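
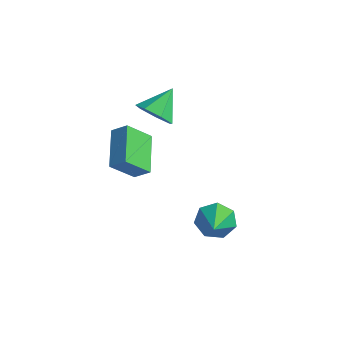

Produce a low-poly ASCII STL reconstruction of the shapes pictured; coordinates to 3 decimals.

solid 
facet normal -0.319 0.795 -0.516
outer loop
vertex 2.157 -1.133 -5.183
vertex 1.58 -0.83 -4.36
vertex 2.573 -0.581 -4.59
endloop
endfacet
facet normal 0.873 -0.446 -0.197
outer loop
vertex 2.157 -1.133 -5.183
vertex 2.573 -0.581 -4.59
vertex 2.06 -2.03 -3.58
endloop
endfacet
facet normal -0.319 0.795 -0.516
outer loop
vertex 2.573 -0.581 -4.59
vertex 1.58 -0.83 -4.36
vertex 2.242 -0.216 -3.824
endloop
endfacet
facet normal 0.911 -0.036 0.411
outer loop
vertex 2.573 -0.581 -4.59
vertex 2.242 -0.216 -3.824
vertex 2.06 -2.03 -3.58
endloop
endfacet
facet normal -0.319 0.795 -0.517
outer loop
vertex 2.242 -0.216 -3.824
vertex 1.58 -0.83 -4.36
vertex 1.412 -0.313 -3.461
endloop
endfacet
facet normal 0.391 0.084 0.917
outer loop
vertex 2.242 -0.216 -3.824
vertex 1.412 -0.313 -3.461
vertex 2.06 -2.03 -3.58
endloop
endfacet
facet normal -0.318 0.795 -0.517
outer loop
vertex 1.412 -0.313 -3.461
vertex 1.58 -0.83 -4.36
vertex 0.708 -0.799 -3.775
endloop
endfacet
facet normal -0.296 -0.177 0.939
outer loop
vertex 1.412 -0.313 -3.461
vertex 0.708 -0.799 -3.775
vertex 2.06 -2.03 -3.58
endloop
endfacet
facet normal -0.318 0.795 -0.516
outer loop
vertex 0.708 -0.799 -3.775
vertex 1.58 -0.83 -4.36
vertex 0.66 -1.308 -4.53
endloop
endfacet
facet normal -0.633 -0.623 0.460
outer loop
vertex 0.708 -0.799 -3.775
vertex 0.66 -1.308 -4.53
vertex 2.06 -2.03 -3.58
endloop
endfacet
facet normal -0.318 0.795 -0.517
outer loop
vertex 0.66 -1.308 -4.53
vertex 1.58 -0.83 -4.36
vertex 1.305 -1.457 -5.156
endloop
endfacet
facet normal -0.366 -0.917 -0.158
outer loop
vertex 0.66 -1.308 -4.53
vertex 1.305 -1.457 -5.156
vertex 2.06 -2.03 -3.58
endloop
endfacet
facet normal -0.319 0.795 -0.516
outer loop
vertex 1.305 -1.457 -5.156
vertex 1.58 -0.83 -4.36
vertex 2.157 -1.133 -5.183
endloop
endfacet
facet normal 0.305 -0.839 -0.451
outer loop
vertex 1.305 -1.457 -5.156
vertex 2.157 -1.133 -5.183
vertex 2.06 -2.03 -3.58
endloop
endfacet
facet normal -0.490 -0.485 0.725
outer loop
vertex -1.495 -4.027 2.153
vertex -2.385 -2.186 2.783
vertex -2.253 -4.183 1.536
endloop
endfacet
facet normal 0.416 -0.860 -0.294
outer loop
vertex -1.415 -3.354 0.297
vertex -1.495 -4.027 2.153
vertex -2.253 -4.183 1.536
endloop
endfacet
facet normal -0.489 -0.485 0.725
outer loop
vertex -2.253 -4.183 1.536
vertex -2.385 -2.186 2.783
vertex -3.144 -2.342 2.166
endloop
endfacet
facet normal -0.766 -0.157 -0.623
outer loop
vertex -3.144 -2.342 2.166
vertex -1.415 -3.354 0.297
vertex -2.253 -4.183 1.536
endloop
endfacet
facet normal 0.766 0.157 0.623
outer loop
vertex -1.495 -4.027 2.153
vertex -1.547 -1.357 1.544
vertex -2.385 -2.186 2.783
endloop
endfacet
facet normal 0.416 -0.861 -0.294
outer loop
vertex -0.656 -3.198 0.914
vertex -1.495 -4.027 2.153
vertex -1.415 -3.354 0.297
endloop
endfacet
facet normal 0.766 0.157 0.624
outer loop
vertex -0.656 -3.198 0.914
vertex -1.547 -1.357 1.544
vertex -1.495 -4.027 2.153
endloop
endfacet
facet normal -0.416 0.860 0.294
outer loop
vertex -2.385 -2.186 2.783
vertex -1.547 -1.357 1.544
vertex -3.144 -2.342 2.166
endloop
endfacet
facet normal -0.766 -0.157 -0.624
outer loop
vertex -2.305 -1.513 0.927
vertex -1.415 -3.354 0.297
vertex -3.144 -2.342 2.166
endloop
endfacet
facet normal -0.416 0.860 0.294
outer loop
vertex -3.144 -2.342 2.166
vertex -1.547 -1.357 1.544
vertex -2.305 -1.513 0.927
endloop
endfacet
facet normal 0.490 0.485 -0.725
outer loop
vertex -2.305 -1.513 0.927
vertex -0.656 -3.198 0.914
vertex -1.415 -3.354 0.297
endloop
endfacet
facet normal 0.490 0.485 -0.724
outer loop
vertex -1.547 -1.357 1.544
vertex -0.656 -3.198 0.914
vertex -2.305 -1.513 0.927
endloop
endfacet
facet normal -0.153 -0.829 -0.538
outer loop
vertex -2.242 1.813 -0.794
vertex -2.895 1.44 -0.033
vertex -3.138 2.038 -0.886
endloop
endfacet
facet normal 0.260 0.840 -0.477
outer loop
vertex -2.242 1.813 -0.794
vertex -3.138 2.038 -0.886
vertex -2.625 2.9 0.913
endloop
endfacet
facet normal -0.154 -0.829 -0.537
outer loop
vertex -3.138 2.038 -0.886
vertex -2.895 1.44 -0.033
vertex -3.851 1.813 -0.335
endloop
endfacet
facet normal -0.472 0.840 -0.268
outer loop
vertex -3.138 2.038 -0.886
vertex -3.851 1.813 -0.335
vertex -2.625 2.9 0.913
endloop
endfacet
facet normal -0.154 -0.829 -0.538
outer loop
vertex -3.851 1.813 -0.335
vertex -2.895 1.44 -0.033
vertex -3.844 1.307 0.443
endloop
endfacet
facet normal -0.793 0.507 0.337
outer loop
vertex -3.851 1.813 -0.335
vertex -3.844 1.307 0.443
vertex -2.625 2.9 0.913
endloop
endfacet
facet normal -0.153 -0.830 -0.537
outer loop
vertex -3.844 1.307 0.443
vertex -2.895 1.44 -0.033
vertex -3.122 0.902 0.863
endloop
endfacet
facet normal -0.461 0.093 0.882
outer loop
vertex -3.844 1.307 0.443
vertex -3.122 0.902 0.863
vertex -2.625 2.9 0.913
endloop
endfacet
facet normal -0.153 -0.830 -0.537
outer loop
vertex -3.122 0.902 0.863
vertex -2.895 1.44 -0.033
vertex -2.229 0.902 0.609
endloop
endfacet
facet normal 0.272 -0.092 0.958
outer loop
vertex -3.122 0.902 0.863
vertex -2.229 0.902 0.609
vertex -2.625 2.9 0.913
endloop
endfacet
facet normal -0.153 -0.830 -0.537
outer loop
vertex -2.229 0.902 0.609
vertex -2.895 1.44 -0.033
vertex -1.837 1.307 -0.129
endloop
endfacet
facet normal 0.857 0.093 0.506
outer loop
vertex -2.229 0.902 0.609
vertex -1.837 1.307 -0.129
vertex -2.625 2.9 0.913
endloop
endfacet
facet normal -0.153 -0.829 -0.538
outer loop
vertex -1.837 1.307 -0.129
vertex -2.895 1.44 -0.033
vertex -2.242 1.813 -0.794
endloop
endfacet
facet normal 0.851 0.508 -0.132
outer loop
vertex -1.837 1.307 -0.129
vertex -2.242 1.813 -0.794
vertex -2.625 2.9 0.913
endloop
endfacet

endsolid


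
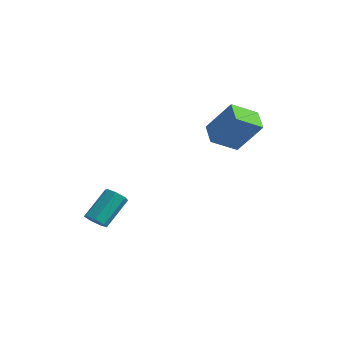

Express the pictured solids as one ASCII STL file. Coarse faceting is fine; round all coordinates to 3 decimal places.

solid 
facet normal -0.735 0.586 0.341
outer loop
vertex 2.657 1.977 1.441
vertex 3.768 2.434 3.052
vertex 3.253 3.159 0.694
endloop
endfacet
facet normal -0.553 -0.228 -0.801
outer loop
vertex 4.172 2.426 0.268
vertex 2.657 1.977 1.441
vertex 3.253 3.159 0.694
endloop
endfacet
facet normal -0.735 0.586 0.341
outer loop
vertex 3.253 3.159 0.694
vertex 3.768 2.434 3.052
vertex 4.364 3.616 2.305
endloop
endfacet
facet normal 0.392 0.778 -0.491
outer loop
vertex 4.364 3.616 2.305
vertex 4.172 2.426 0.268
vertex 3.253 3.159 0.694
endloop
endfacet
facet normal -0.392 -0.778 0.491
outer loop
vertex 2.657 1.977 1.441
vertex 4.687 1.701 2.626
vertex 3.768 2.434 3.052
endloop
endfacet
facet normal -0.553 -0.228 -0.801
outer loop
vertex 3.576 1.244 1.015
vertex 2.657 1.977 1.441
vertex 4.172 2.426 0.268
endloop
endfacet
facet normal -0.392 -0.778 0.491
outer loop
vertex 3.576 1.244 1.015
vertex 4.687 1.701 2.626
vertex 2.657 1.977 1.441
endloop
endfacet
facet normal 0.553 0.228 0.801
outer loop
vertex 3.768 2.434 3.052
vertex 4.687 1.701 2.626
vertex 4.364 3.616 2.305
endloop
endfacet
facet normal 0.392 0.778 -0.491
outer loop
vertex 5.283 2.883 1.879
vertex 4.172 2.426 0.268
vertex 4.364 3.616 2.305
endloop
endfacet
facet normal 0.553 0.228 0.801
outer loop
vertex 4.364 3.616 2.305
vertex 4.687 1.701 2.626
vertex 5.283 2.883 1.879
endloop
endfacet
facet normal 0.735 -0.586 -0.341
outer loop
vertex 5.283 2.883 1.879
vertex 3.576 1.244 1.015
vertex 4.172 2.426 0.268
endloop
endfacet
facet normal 0.735 -0.586 -0.341
outer loop
vertex 4.687 1.701 2.626
vertex 3.576 1.244 1.015
vertex 5.283 2.883 1.879
endloop
endfacet
facet normal -0.024 -0.739 -0.673
outer loop
vertex 0.313 -2.346 -4.085
vertex -0.313 -2.288 -4.126
vertex 0.131 -1.996 -4.463
endloop
endfacet
facet normal 0.943 0.207 -0.262
outer loop
vertex 0.313 -2.346 -4.085
vertex 0.131 -1.996 -4.463
vertex 0.359 -0.971 -2.833
endloop
endfacet
facet normal 0.943 0.205 -0.261
outer loop
vertex 0.359 -0.971 -2.833
vertex 0.131 -1.996 -4.463
vertex 0.178 -0.62 -3.212
endloop
endfacet
facet normal 0.026 0.740 0.673
outer loop
vertex 0.359 -0.971 -2.833
vertex 0.178 -0.62 -3.212
vertex -0.267 -0.912 -2.874
endloop
endfacet
facet normal -0.026 -0.739 -0.674
outer loop
vertex 0.131 -1.996 -4.463
vertex -0.313 -2.288 -4.126
vertex -0.385 -1.865 -4.587
endloop
endfacet
facet normal 0.329 0.629 -0.704
outer loop
vertex 0.131 -1.996 -4.463
vertex -0.385 -1.865 -4.587
vertex 0.178 -0.62 -3.212
endloop
endfacet
facet normal 0.328 0.630 -0.704
outer loop
vertex 0.178 -0.62 -3.212
vertex -0.385 -1.865 -4.587
vertex -0.338 -0.49 -3.336
endloop
endfacet
facet normal 0.025 0.740 0.672
outer loop
vertex 0.178 -0.62 -3.212
vertex -0.338 -0.49 -3.336
vertex -0.267 -0.912 -2.874
endloop
endfacet
facet normal -0.025 -0.739 -0.674
outer loop
vertex -0.385 -1.865 -4.587
vertex -0.313 -2.288 -4.126
vertex -0.847 -2.053 -4.364
endloop
endfacet
facet normal -0.533 0.579 -0.617
outer loop
vertex -0.385 -1.865 -4.587
vertex -0.847 -2.053 -4.364
vertex -0.338 -0.49 -3.336
endloop
endfacet
facet normal -0.532 0.579 -0.618
outer loop
vertex -0.338 -0.49 -3.336
vertex -0.847 -2.053 -4.364
vertex -0.801 -0.677 -3.113
endloop
endfacet
facet normal 0.025 0.740 0.672
outer loop
vertex -0.338 -0.49 -3.336
vertex -0.801 -0.677 -3.113
vertex -0.267 -0.912 -2.874
endloop
endfacet
facet normal -0.026 -0.740 -0.672
outer loop
vertex -0.847 -2.053 -4.364
vertex -0.313 -2.288 -4.126
vertex -0.907 -2.417 -3.961
endloop
endfacet
facet normal -0.994 0.092 -0.065
outer loop
vertex -0.847 -2.053 -4.364
vertex -0.907 -2.417 -3.961
vertex -0.801 -0.677 -3.113
endloop
endfacet
facet normal -0.994 0.092 -0.065
outer loop
vertex -0.801 -0.677 -3.113
vertex -0.907 -2.417 -3.961
vertex -0.861 -1.042 -2.71
endloop
endfacet
facet normal 0.024 0.739 0.673
outer loop
vertex -0.801 -0.677 -3.113
vertex -0.861 -1.042 -2.71
vertex -0.267 -0.912 -2.874
endloop
endfacet
facet normal -0.026 -0.740 -0.672
outer loop
vertex -0.907 -2.417 -3.961
vertex -0.313 -2.288 -4.126
vertex -0.52 -2.684 -3.682
endloop
endfacet
facet normal -0.706 -0.464 0.536
outer loop
vertex -0.907 -2.417 -3.961
vertex -0.52 -2.684 -3.682
vertex -0.861 -1.042 -2.71
endloop
endfacet
facet normal -0.706 -0.464 0.536
outer loop
vertex -0.861 -1.042 -2.71
vertex -0.52 -2.684 -3.682
vertex -0.474 -1.309 -2.431
endloop
endfacet
facet normal 0.024 0.739 0.673
outer loop
vertex -0.861 -1.042 -2.71
vertex -0.474 -1.309 -2.431
vertex -0.267 -0.912 -2.874
endloop
endfacet
facet normal -0.026 -0.740 -0.672
outer loop
vertex -0.52 -2.684 -3.682
vertex -0.313 -2.288 -4.126
vertex 0.023 -2.653 -3.737
endloop
endfacet
facet normal 0.113 -0.671 0.733
outer loop
vertex -0.52 -2.684 -3.682
vertex 0.023 -2.653 -3.737
vertex -0.474 -1.309 -2.431
endloop
endfacet
facet normal 0.114 -0.670 0.733
outer loop
vertex -0.474 -1.309 -2.431
vertex 0.023 -2.653 -3.737
vertex 0.069 -1.277 -2.486
endloop
endfacet
facet normal 0.025 0.739 0.674
outer loop
vertex -0.474 -1.309 -2.431
vertex 0.069 -1.277 -2.486
vertex -0.267 -0.912 -2.874
endloop
endfacet
facet normal -0.024 -0.739 -0.673
outer loop
vertex 0.023 -2.653 -3.737
vertex -0.313 -2.288 -4.126
vertex 0.313 -2.346 -4.085
endloop
endfacet
facet normal 0.848 -0.372 0.378
outer loop
vertex 0.023 -2.653 -3.737
vertex 0.313 -2.346 -4.085
vertex 0.069 -1.277 -2.486
endloop
endfacet
facet normal 0.847 -0.373 0.379
outer loop
vertex 0.069 -1.277 -2.486
vertex 0.313 -2.346 -4.085
vertex 0.359 -0.971 -2.833
endloop
endfacet
facet normal 0.026 0.739 0.673
outer loop
vertex 0.069 -1.277 -2.486
vertex 0.359 -0.971 -2.833
vertex -0.267 -0.912 -2.874
endloop
endfacet

endsolid


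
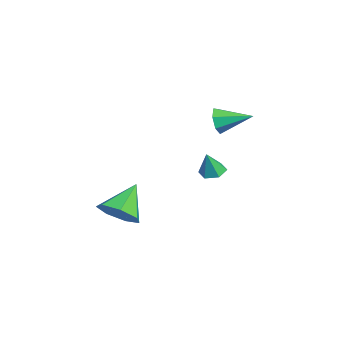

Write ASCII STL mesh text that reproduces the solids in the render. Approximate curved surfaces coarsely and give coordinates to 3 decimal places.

solid 
facet normal -0.327 -0.908 -0.263
outer loop
vertex -0.838 2.839 2.053
vertex -1.23 2.792 2.702
vertex -1.456 3.068 2.031
endloop
endfacet
facet normal 0.238 0.566 -0.789
outer loop
vertex -0.838 2.839 2.053
vertex -1.456 3.068 2.031
vertex -0.69 4.288 3.138
endloop
endfacet
facet normal -0.327 -0.908 -0.263
outer loop
vertex -1.456 3.068 2.031
vertex -1.23 2.792 2.702
vertex -1.904 3.089 2.515
endloop
endfacet
facet normal -0.481 0.735 -0.477
outer loop
vertex -1.456 3.068 2.031
vertex -1.904 3.089 2.515
vertex -0.69 4.288 3.138
endloop
endfacet
facet normal -0.327 -0.907 -0.264
outer loop
vertex -1.904 3.089 2.515
vertex -1.23 2.792 2.702
vertex -1.845 2.886 3.139
endloop
endfacet
facet normal -0.743 0.612 0.270
outer loop
vertex -1.904 3.089 2.515
vertex -1.845 2.886 3.139
vertex -0.69 4.288 3.138
endloop
endfacet
facet normal -0.326 -0.908 -0.264
outer loop
vertex -1.845 2.886 3.139
vertex -1.23 2.792 2.702
vertex -1.323 2.612 3.435
endloop
endfacet
facet normal -0.352 0.291 0.890
outer loop
vertex -1.845 2.886 3.139
vertex -1.323 2.612 3.435
vertex -0.69 4.288 3.138
endloop
endfacet
facet normal -0.328 -0.907 -0.264
outer loop
vertex -1.323 2.612 3.435
vertex -1.23 2.792 2.702
vertex -0.731 2.473 3.178
endloop
endfacet
facet normal 0.400 0.011 0.916
outer loop
vertex -1.323 2.612 3.435
vertex -0.731 2.473 3.178
vertex -0.69 4.288 3.138
endloop
endfacet
facet normal -0.328 -0.907 -0.264
outer loop
vertex -0.731 2.473 3.178
vertex -1.23 2.792 2.702
vertex -0.516 2.574 2.563
endloop
endfacet
facet normal 0.945 -0.014 0.328
outer loop
vertex -0.731 2.473 3.178
vertex -0.516 2.574 2.563
vertex -0.69 4.288 3.138
endloop
endfacet
facet normal -0.328 -0.907 -0.264
outer loop
vertex -0.516 2.574 2.563
vertex -1.23 2.792 2.702
vertex -0.838 2.839 2.053
endloop
endfacet
facet normal 0.872 0.233 -0.430
outer loop
vertex -0.516 2.574 2.563
vertex -0.838 2.839 2.053
vertex -0.69 4.288 3.138
endloop
endfacet
facet normal -0.208 0.263 -0.942
outer loop
vertex 2.002 2.334 0.819
vertex 1.391 2.163 0.906
vertex 1.577 2.762 1.032
endloop
endfacet
facet normal 0.740 0.527 0.417
outer loop
vertex 2.002 2.334 0.819
vertex 1.577 2.762 1.032
vertex 1.649 1.837 2.074
endloop
endfacet
facet normal -0.209 0.263 -0.942
outer loop
vertex 1.577 2.762 1.032
vertex 1.391 2.163 0.906
vertex 0.967 2.592 1.12
endloop
endfacet
facet normal -0.110 0.739 0.664
outer loop
vertex 1.577 2.762 1.032
vertex 0.967 2.592 1.12
vertex 1.649 1.837 2.074
endloop
endfacet
facet normal -0.208 0.265 -0.942
outer loop
vertex 0.967 2.592 1.12
vertex 1.391 2.163 0.906
vertex 0.78 1.993 0.993
endloop
endfacet
facet normal -0.768 0.106 0.632
outer loop
vertex 0.967 2.592 1.12
vertex 0.78 1.993 0.993
vertex 1.649 1.837 2.074
endloop
endfacet
facet normal -0.207 0.263 -0.942
outer loop
vertex 0.78 1.993 0.993
vertex 1.391 2.163 0.906
vertex 1.204 1.564 0.78
endloop
endfacet
facet normal -0.572 -0.740 0.353
outer loop
vertex 0.78 1.993 0.993
vertex 1.204 1.564 0.78
vertex 1.649 1.837 2.074
endloop
endfacet
facet normal -0.209 0.263 -0.942
outer loop
vertex 1.204 1.564 0.78
vertex 1.391 2.163 0.906
vertex 1.815 1.735 0.692
endloop
endfacet
facet normal 0.282 -0.954 0.104
outer loop
vertex 1.204 1.564 0.78
vertex 1.815 1.735 0.692
vertex 1.649 1.837 2.074
endloop
endfacet
facet normal -0.208 0.265 -0.942
outer loop
vertex 1.815 1.735 0.692
vertex 1.391 2.163 0.906
vertex 2.002 2.334 0.819
endloop
endfacet
facet normal 0.937 -0.321 0.136
outer loop
vertex 1.815 1.735 0.692
vertex 2.002 2.334 0.819
vertex 1.649 1.837 2.074
endloop
endfacet
facet normal 0.565 -0.498 -0.658
outer loop
vertex 3.372 -1.373 -0.671
vertex 2.617 -2.096 -0.772
vertex 2.755 -1.212 -1.322
endloop
endfacet
facet normal 0.160 0.983 0.091
outer loop
vertex 3.372 -1.373 -0.671
vertex 2.755 -1.212 -1.322
vertex 1.583 -1.184 0.432
endloop
endfacet
facet normal 0.565 -0.498 -0.658
outer loop
vertex 2.755 -1.212 -1.322
vertex 2.617 -2.096 -0.772
vertex 2.034 -1.717 -1.559
endloop
endfacet
facet normal -0.468 0.821 -0.326
outer loop
vertex 2.755 -1.212 -1.322
vertex 2.034 -1.717 -1.559
vertex 1.583 -1.184 0.432
endloop
endfacet
facet normal 0.565 -0.498 -0.658
outer loop
vertex 2.034 -1.717 -1.559
vertex 2.617 -2.096 -0.772
vertex 1.752 -2.507 -1.203
endloop
endfacet
facet normal -0.939 0.214 -0.270
outer loop
vertex 2.034 -1.717 -1.559
vertex 1.752 -2.507 -1.203
vertex 1.583 -1.184 0.432
endloop
endfacet
facet normal 0.565 -0.498 -0.658
outer loop
vertex 1.752 -2.507 -1.203
vertex 2.617 -2.096 -0.772
vertex 2.122 -2.987 -0.522
endloop
endfacet
facet normal -0.898 -0.383 0.217
outer loop
vertex 1.752 -2.507 -1.203
vertex 2.122 -2.987 -0.522
vertex 1.583 -1.184 0.432
endloop
endfacet
facet normal 0.565 -0.498 -0.657
outer loop
vertex 2.122 -2.987 -0.522
vertex 2.617 -2.096 -0.772
vertex 2.864 -2.796 -0.029
endloop
endfacet
facet normal -0.376 -0.519 0.768
outer loop
vertex 2.122 -2.987 -0.522
vertex 2.864 -2.796 -0.029
vertex 1.583 -1.184 0.432
endloop
endfacet
facet normal 0.565 -0.499 -0.658
outer loop
vertex 2.864 -2.796 -0.029
vertex 2.617 -2.096 -0.772
vertex 3.42 -2.078 -0.096
endloop
endfacet
facet normal 0.234 -0.091 0.968
outer loop
vertex 2.864 -2.796 -0.029
vertex 3.42 -2.078 -0.096
vertex 1.583 -1.184 0.432
endloop
endfacet
facet normal 0.565 -0.498 -0.658
outer loop
vertex 3.42 -2.078 -0.096
vertex 2.617 -2.096 -0.772
vertex 3.372 -1.373 -0.671
endloop
endfacet
facet normal 0.472 0.576 0.667
outer loop
vertex 3.42 -2.078 -0.096
vertex 3.372 -1.373 -0.671
vertex 1.583 -1.184 0.432
endloop
endfacet

endsolid


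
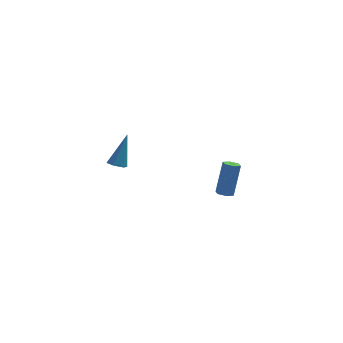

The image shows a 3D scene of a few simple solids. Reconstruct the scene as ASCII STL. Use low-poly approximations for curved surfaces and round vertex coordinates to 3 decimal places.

solid 
facet normal -0.337 -0.424 -0.840
outer loop
vertex -3.208 -1.664 2.213
vertex -3.715 -1.61 2.389
vertex -3.488 -1.216 2.099
endloop
endfacet
facet normal 0.843 0.454 -0.288
outer loop
vertex -3.208 -1.664 2.213
vertex -3.488 -1.216 2.099
vertex -3.065 -0.79 4.011
endloop
endfacet
facet normal -0.336 -0.425 -0.840
outer loop
vertex -3.488 -1.216 2.099
vertex -3.715 -1.61 2.389
vertex -3.995 -1.163 2.275
endloop
endfacet
facet normal 0.025 0.975 -0.223
outer loop
vertex -3.488 -1.216 2.099
vertex -3.995 -1.163 2.275
vertex -3.065 -0.79 4.011
endloop
endfacet
facet normal -0.337 -0.425 -0.840
outer loop
vertex -3.995 -1.163 2.275
vertex -3.715 -1.61 2.389
vertex -4.223 -1.557 2.566
endloop
endfacet
facet normal -0.739 0.621 0.262
outer loop
vertex -3.995 -1.163 2.275
vertex -4.223 -1.557 2.566
vertex -3.065 -0.79 4.011
endloop
endfacet
facet normal -0.337 -0.425 -0.840
outer loop
vertex -4.223 -1.557 2.566
vertex -3.715 -1.61 2.389
vertex -3.943 -2.004 2.68
endloop
endfacet
facet normal -0.684 -0.254 0.683
outer loop
vertex -4.223 -1.557 2.566
vertex -3.943 -2.004 2.68
vertex -3.065 -0.79 4.011
endloop
endfacet
facet normal -0.336 -0.426 -0.840
outer loop
vertex -3.943 -2.004 2.68
vertex -3.715 -1.61 2.389
vertex -3.435 -2.058 2.504
endloop
endfacet
facet normal 0.132 -0.774 0.619
outer loop
vertex -3.943 -2.004 2.68
vertex -3.435 -2.058 2.504
vertex -3.065 -0.79 4.011
endloop
endfacet
facet normal -0.337 -0.426 -0.840
outer loop
vertex -3.435 -2.058 2.504
vertex -3.715 -1.61 2.389
vertex -3.208 -1.664 2.213
endloop
endfacet
facet normal 0.898 -0.420 0.133
outer loop
vertex -3.435 -2.058 2.504
vertex -3.208 -1.664 2.213
vertex -3.065 -0.79 4.011
endloop
endfacet
facet normal -0.248 -0.353 -0.902
outer loop
vertex 3.12 3.317 -4.752
vertex 2.695 3.096 -4.549
vertex 2.673 3.582 -4.733
endloop
endfacet
facet normal 0.447 0.785 -0.430
outer loop
vertex 3.12 3.317 -4.752
vertex 2.673 3.582 -4.733
vertex 3.63 4.045 -2.894
endloop
endfacet
facet normal 0.447 0.785 -0.430
outer loop
vertex 3.63 4.045 -2.894
vertex 2.673 3.582 -4.733
vertex 3.183 4.31 -2.875
endloop
endfacet
facet normal 0.248 0.353 0.902
outer loop
vertex 3.63 4.045 -2.894
vertex 3.183 4.31 -2.875
vertex 3.205 3.824 -2.691
endloop
endfacet
facet normal -0.248 -0.353 -0.902
outer loop
vertex 2.673 3.582 -4.733
vertex 2.695 3.096 -4.549
vertex 2.248 3.361 -4.53
endloop
endfacet
facet normal -0.521 0.834 -0.184
outer loop
vertex 2.673 3.582 -4.733
vertex 2.248 3.361 -4.53
vertex 3.183 4.31 -2.875
endloop
endfacet
facet normal -0.521 0.834 -0.184
outer loop
vertex 3.183 4.31 -2.875
vertex 2.248 3.361 -4.53
vertex 2.758 4.089 -2.672
endloop
endfacet
facet normal 0.248 0.353 0.902
outer loop
vertex 3.183 4.31 -2.875
vertex 2.758 4.089 -2.672
vertex 3.205 3.824 -2.691
endloop
endfacet
facet normal -0.248 -0.353 -0.902
outer loop
vertex 2.248 3.361 -4.53
vertex 2.695 3.096 -4.549
vertex 2.27 2.875 -4.346
endloop
endfacet
facet normal -0.968 0.049 0.246
outer loop
vertex 2.248 3.361 -4.53
vertex 2.27 2.875 -4.346
vertex 2.758 4.089 -2.672
endloop
endfacet
facet normal -0.968 0.049 0.246
outer loop
vertex 2.758 4.089 -2.672
vertex 2.27 2.875 -4.346
vertex 2.78 3.603 -2.488
endloop
endfacet
facet normal 0.248 0.353 0.902
outer loop
vertex 2.758 4.089 -2.672
vertex 2.78 3.603 -2.488
vertex 3.205 3.824 -2.691
endloop
endfacet
facet normal -0.248 -0.353 -0.902
outer loop
vertex 2.27 2.875 -4.346
vertex 2.695 3.096 -4.549
vertex 2.717 2.61 -4.365
endloop
endfacet
facet normal -0.447 -0.785 0.430
outer loop
vertex 2.27 2.875 -4.346
vertex 2.717 2.61 -4.365
vertex 2.78 3.603 -2.488
endloop
endfacet
facet normal -0.447 -0.785 0.430
outer loop
vertex 2.78 3.603 -2.488
vertex 2.717 2.61 -4.365
vertex 3.227 3.338 -2.507
endloop
endfacet
facet normal 0.248 0.353 0.902
outer loop
vertex 2.78 3.603 -2.488
vertex 3.227 3.338 -2.507
vertex 3.205 3.824 -2.691
endloop
endfacet
facet normal -0.248 -0.353 -0.902
outer loop
vertex 2.717 2.61 -4.365
vertex 2.695 3.096 -4.549
vertex 3.142 2.831 -4.568
endloop
endfacet
facet normal 0.521 -0.834 0.184
outer loop
vertex 2.717 2.61 -4.365
vertex 3.142 2.831 -4.568
vertex 3.227 3.338 -2.507
endloop
endfacet
facet normal 0.521 -0.834 0.184
outer loop
vertex 3.227 3.338 -2.507
vertex 3.142 2.831 -4.568
vertex 3.652 3.559 -2.71
endloop
endfacet
facet normal 0.248 0.353 0.902
outer loop
vertex 3.227 3.338 -2.507
vertex 3.652 3.559 -2.71
vertex 3.205 3.824 -2.691
endloop
endfacet
facet normal -0.248 -0.353 -0.902
outer loop
vertex 3.142 2.831 -4.568
vertex 2.695 3.096 -4.549
vertex 3.12 3.317 -4.752
endloop
endfacet
facet normal 0.968 -0.049 -0.246
outer loop
vertex 3.142 2.831 -4.568
vertex 3.12 3.317 -4.752
vertex 3.652 3.559 -2.71
endloop
endfacet
facet normal 0.968 -0.049 -0.246
outer loop
vertex 3.652 3.559 -2.71
vertex 3.12 3.317 -4.752
vertex 3.63 4.045 -2.894
endloop
endfacet
facet normal 0.248 0.353 0.902
outer loop
vertex 3.652 3.559 -2.71
vertex 3.63 4.045 -2.894
vertex 3.205 3.824 -2.691
endloop
endfacet

endsolid


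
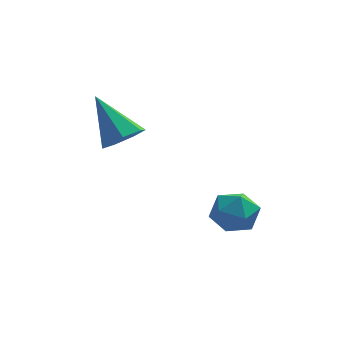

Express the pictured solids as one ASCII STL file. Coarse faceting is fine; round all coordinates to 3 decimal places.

solid 
facet normal 0.487 -0.513 -0.707
outer loop
vertex -1.52 -0.429 3.107
vertex -2.098 -0.744 2.937
vertex -1.843 -0.163 2.691
endloop
endfacet
facet normal 0.469 0.863 0.188
outer loop
vertex -1.52 -0.429 3.107
vertex -1.843 -0.163 2.691
vertex -2.902 0.104 4.103
endloop
endfacet
facet normal 0.487 -0.513 -0.707
outer loop
vertex -1.843 -0.163 2.691
vertex -2.098 -0.744 2.937
vertex -2.358 -0.334 2.46
endloop
endfacet
facet normal -0.173 0.936 -0.307
outer loop
vertex -1.843 -0.163 2.691
vertex -2.358 -0.334 2.46
vertex -2.902 0.104 4.103
endloop
endfacet
facet normal 0.486 -0.514 -0.707
outer loop
vertex -2.358 -0.334 2.46
vertex -2.098 -0.744 2.937
vertex -2.678 -0.814 2.589
endloop
endfacet
facet normal -0.812 0.438 -0.386
outer loop
vertex -2.358 -0.334 2.46
vertex -2.678 -0.814 2.589
vertex -2.902 0.104 4.103
endloop
endfacet
facet normal 0.486 -0.514 -0.707
outer loop
vertex -2.678 -0.814 2.589
vertex -2.098 -0.744 2.937
vertex -2.561 -1.24 2.979
endloop
endfacet
facet normal -0.967 -0.255 0.012
outer loop
vertex -2.678 -0.814 2.589
vertex -2.561 -1.24 2.979
vertex -2.902 0.104 4.103
endloop
endfacet
facet normal 0.486 -0.514 -0.707
outer loop
vertex -2.561 -1.24 2.979
vertex -2.098 -0.744 2.937
vertex -2.095 -1.293 3.338
endloop
endfacet
facet normal -0.521 -0.621 0.585
outer loop
vertex -2.561 -1.24 2.979
vertex -2.095 -1.293 3.338
vertex -2.902 0.104 4.103
endloop
endfacet
facet normal 0.487 -0.513 -0.706
outer loop
vertex -2.095 -1.293 3.338
vertex -2.098 -0.744 2.937
vertex -1.632 -0.932 3.395
endloop
endfacet
facet normal 0.189 -0.385 0.903
outer loop
vertex -2.095 -1.293 3.338
vertex -1.632 -0.932 3.395
vertex -2.902 0.104 4.103
endloop
endfacet
facet normal 0.487 -0.513 -0.707
outer loop
vertex -1.632 -0.932 3.395
vertex -2.098 -0.744 2.937
vertex -1.52 -0.429 3.107
endloop
endfacet
facet normal 0.630 0.276 0.726
outer loop
vertex -1.632 -0.932 3.395
vertex -1.52 -0.429 3.107
vertex -2.902 0.104 4.103
endloop
endfacet
facet normal 0.228 0.968 -0.106
outer loop
vertex 1.301 -2.383 1.091
vertex 0.608 -2.201 1.261
vertex 1.113 -2.262 1.792
endloop
endfacet
facet normal 0.797 0.594 0.111
outer loop
vertex 1.301 -2.383 1.091
vertex 1.113 -2.262 1.792
vertex 1.556 -2.824 1.621
endloop
endfacet
facet normal 0.924 0.085 -0.373
outer loop
vertex 1.301 -2.383 1.091
vertex 1.556 -2.824 1.621
vertex 1.325 -3.111 0.984
endloop
endfacet
facet normal 0.434 0.145 -0.889
outer loop
vertex 1.301 -2.383 1.091
vertex 1.325 -3.111 0.984
vertex 0.739 -2.725 0.761
endloop
endfacet
facet normal 0.004 0.691 -0.723
outer loop
vertex 1.301 -2.383 1.091
vertex 0.739 -2.725 0.761
vertex 0.608 -2.201 1.261
endloop
endfacet
facet normal 0.630 0.275 0.727
outer loop
vertex 1.556 -2.824 1.621
vertex 1.113 -2.262 1.792
vertex 1.021 -2.915 2.119
endloop
endfacet
facet normal -0.289 0.880 0.376
outer loop
vertex 1.113 -2.262 1.792
vertex 0.608 -2.201 1.261
vertex 0.435 -2.529 1.896
endloop
endfacet
facet normal -0.653 0.431 -0.623
outer loop
vertex 0.608 -2.201 1.261
vertex 0.739 -2.725 0.761
vertex 0.204 -2.816 1.259
endloop
endfacet
facet normal 0.041 -0.452 -0.891
outer loop
vertex 0.739 -2.725 0.761
vertex 1.325 -3.111 0.984
vertex 0.647 -3.378 1.088
endloop
endfacet
facet normal 0.835 -0.548 -0.056
outer loop
vertex 1.325 -3.111 0.984
vertex 1.556 -2.824 1.621
vertex 1.152 -3.439 1.619
endloop
endfacet
facet normal -0.434 -0.145 0.889
outer loop
vertex 0.459 -3.257 1.789
vertex 1.021 -2.915 2.119
vertex 0.435 -2.529 1.896
endloop
endfacet
facet normal -0.924 -0.085 0.373
outer loop
vertex 0.459 -3.257 1.789
vertex 0.435 -2.529 1.896
vertex 0.204 -2.816 1.259
endloop
endfacet
facet normal -0.797 -0.594 -0.111
outer loop
vertex 0.459 -3.257 1.789
vertex 0.204 -2.816 1.259
vertex 0.647 -3.378 1.088
endloop
endfacet
facet normal -0.228 -0.968 0.106
outer loop
vertex 0.459 -3.257 1.789
vertex 0.647 -3.378 1.088
vertex 1.152 -3.439 1.619
endloop
endfacet
facet normal -0.004 -0.691 0.723
outer loop
vertex 0.459 -3.257 1.789
vertex 1.152 -3.439 1.619
vertex 1.021 -2.915 2.119
endloop
endfacet
facet normal -0.041 0.452 0.891
outer loop
vertex 0.435 -2.529 1.896
vertex 1.021 -2.915 2.119
vertex 1.113 -2.262 1.792
endloop
endfacet
facet normal -0.835 0.548 0.056
outer loop
vertex 0.204 -2.816 1.259
vertex 0.435 -2.529 1.896
vertex 0.608 -2.201 1.261
endloop
endfacet
facet normal -0.630 -0.275 -0.727
outer loop
vertex 0.647 -3.378 1.088
vertex 0.204 -2.816 1.259
vertex 0.739 -2.725 0.761
endloop
endfacet
facet normal 0.289 -0.880 -0.376
outer loop
vertex 1.152 -3.439 1.619
vertex 0.647 -3.378 1.088
vertex 1.325 -3.111 0.984
endloop
endfacet
facet normal 0.653 -0.431 0.623
outer loop
vertex 1.021 -2.915 2.119
vertex 1.152 -3.439 1.619
vertex 1.556 -2.824 1.621
endloop
endfacet

endsolid


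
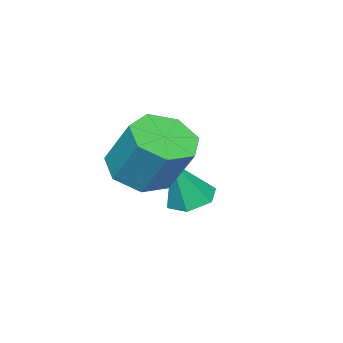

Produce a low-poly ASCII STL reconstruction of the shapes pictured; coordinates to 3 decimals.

solid 
facet normal -0.364 0.144 -0.920
outer loop
vertex 1.728 0.865 0.539
vertex 1.023 0.51 0.762
vertex 1.121 1.32 0.85
endloop
endfacet
facet normal 0.659 0.709 0.250
outer loop
vertex 1.728 0.865 0.539
vertex 1.121 1.32 0.85
vertex 1.677 0.25 2.418
endloop
endfacet
facet normal -0.364 0.144 -0.920
outer loop
vertex 1.121 1.32 0.85
vertex 1.023 0.51 0.762
vertex 0.416 0.965 1.073
endloop
endfacet
facet normal -0.200 0.775 0.600
outer loop
vertex 1.121 1.32 0.85
vertex 0.416 0.965 1.073
vertex 1.677 0.25 2.418
endloop
endfacet
facet normal -0.363 0.145 -0.920
outer loop
vertex 0.416 0.965 1.073
vertex 1.023 0.51 0.762
vertex 0.318 0.156 0.984
endloop
endfacet
facet normal -0.726 0.012 0.687
outer loop
vertex 0.416 0.965 1.073
vertex 0.318 0.156 0.984
vertex 1.677 0.25 2.418
endloop
endfacet
facet normal -0.363 0.145 -0.920
outer loop
vertex 0.318 0.156 0.984
vertex 1.023 0.51 0.762
vertex 0.925 -0.299 0.673
endloop
endfacet
facet normal -0.393 -0.815 0.426
outer loop
vertex 0.318 0.156 0.984
vertex 0.925 -0.299 0.673
vertex 1.677 0.25 2.418
endloop
endfacet
facet normal -0.364 0.145 -0.920
outer loop
vertex 0.925 -0.299 0.673
vertex 1.023 0.51 0.762
vertex 1.63 0.056 0.45
endloop
endfacet
facet normal 0.467 -0.881 0.076
outer loop
vertex 0.925 -0.299 0.673
vertex 1.63 0.056 0.45
vertex 1.677 0.25 2.418
endloop
endfacet
facet normal -0.364 0.145 -0.920
outer loop
vertex 1.63 0.056 0.45
vertex 1.023 0.51 0.762
vertex 1.728 0.865 0.539
endloop
endfacet
facet normal 0.993 -0.119 -0.012
outer loop
vertex 1.63 0.056 0.45
vertex 1.728 0.865 0.539
vertex 1.677 0.25 2.418
endloop
endfacet
facet normal -0.092 -0.553 -0.828
outer loop
vertex 4.938 0.677 2.917
vertex 3.864 0.783 2.966
vertex 4.581 1.415 2.464
endloop
endfacet
facet normal 0.920 0.271 -0.283
outer loop
vertex 4.938 0.677 2.917
vertex 4.581 1.415 2.464
vertex 5.11 1.712 4.465
endloop
endfacet
facet normal 0.920 0.271 -0.283
outer loop
vertex 5.11 1.712 4.465
vertex 4.581 1.415 2.464
vertex 4.753 2.45 4.012
endloop
endfacet
facet normal 0.092 0.553 0.828
outer loop
vertex 5.11 1.712 4.465
vertex 4.753 2.45 4.012
vertex 4.036 1.817 4.514
endloop
endfacet
facet normal -0.092 -0.554 -0.828
outer loop
vertex 4.581 1.415 2.464
vertex 3.864 0.783 2.966
vertex 3.684 1.677 2.388
endloop
endfacet
facet normal 0.276 0.785 -0.555
outer loop
vertex 4.581 1.415 2.464
vertex 3.684 1.677 2.388
vertex 4.753 2.45 4.012
endloop
endfacet
facet normal 0.276 0.785 -0.555
outer loop
vertex 4.753 2.45 4.012
vertex 3.684 1.677 2.388
vertex 3.856 2.712 3.936
endloop
endfacet
facet normal 0.091 0.553 0.828
outer loop
vertex 4.753 2.45 4.012
vertex 3.856 2.712 3.936
vertex 4.036 1.817 4.514
endloop
endfacet
facet normal -0.092 -0.554 -0.828
outer loop
vertex 3.684 1.677 2.388
vertex 3.864 0.783 2.966
vertex 2.923 1.265 2.748
endloop
endfacet
facet normal -0.576 0.707 -0.409
outer loop
vertex 3.684 1.677 2.388
vertex 2.923 1.265 2.748
vertex 3.856 2.712 3.936
endloop
endfacet
facet normal -0.576 0.707 -0.409
outer loop
vertex 3.856 2.712 3.936
vertex 2.923 1.265 2.748
vertex 3.095 2.3 4.296
endloop
endfacet
facet normal 0.092 0.553 0.828
outer loop
vertex 3.856 2.712 3.936
vertex 3.095 2.3 4.296
vertex 4.036 1.817 4.514
endloop
endfacet
facet normal -0.092 -0.553 -0.828
outer loop
vertex 2.923 1.265 2.748
vertex 3.864 0.783 2.966
vertex 2.87 0.49 3.272
endloop
endfacet
facet normal -0.994 0.098 0.045
outer loop
vertex 2.923 1.265 2.748
vertex 2.87 0.49 3.272
vertex 3.095 2.3 4.296
endloop
endfacet
facet normal -0.994 0.098 0.045
outer loop
vertex 3.095 2.3 4.296
vertex 2.87 0.49 3.272
vertex 3.042 1.525 4.82
endloop
endfacet
facet normal 0.092 0.553 0.828
outer loop
vertex 3.095 2.3 4.296
vertex 3.042 1.525 4.82
vertex 4.036 1.817 4.514
endloop
endfacet
facet normal -0.092 -0.553 -0.828
outer loop
vertex 2.87 0.49 3.272
vertex 3.864 0.783 2.966
vertex 3.566 -0.065 3.565
endloop
endfacet
facet normal -0.663 -0.586 0.466
outer loop
vertex 2.87 0.49 3.272
vertex 3.566 -0.065 3.565
vertex 3.042 1.525 4.82
endloop
endfacet
facet normal -0.664 -0.586 0.465
outer loop
vertex 3.042 1.525 4.82
vertex 3.566 -0.065 3.565
vertex 3.738 0.97 5.114
endloop
endfacet
facet normal 0.092 0.554 0.828
outer loop
vertex 3.042 1.525 4.82
vertex 3.738 0.97 5.114
vertex 4.036 1.817 4.514
endloop
endfacet
facet normal -0.091 -0.553 -0.828
outer loop
vertex 3.566 -0.065 3.565
vertex 3.864 0.783 2.966
vertex 4.486 0.018 3.408
endloop
endfacet
facet normal 0.166 -0.828 0.535
outer loop
vertex 3.566 -0.065 3.565
vertex 4.486 0.018 3.408
vertex 3.738 0.97 5.114
endloop
endfacet
facet normal 0.167 -0.828 0.535
outer loop
vertex 3.738 0.97 5.114
vertex 4.486 0.018 3.408
vertex 4.658 1.053 4.956
endloop
endfacet
facet normal 0.092 0.554 0.828
outer loop
vertex 3.738 0.97 5.114
vertex 4.658 1.053 4.956
vertex 4.036 1.817 4.514
endloop
endfacet
facet normal -0.092 -0.553 -0.828
outer loop
vertex 4.486 0.018 3.408
vertex 3.864 0.783 2.966
vertex 4.938 0.677 2.917
endloop
endfacet
facet normal 0.871 -0.447 0.202
outer loop
vertex 4.486 0.018 3.408
vertex 4.938 0.677 2.917
vertex 4.658 1.053 4.956
endloop
endfacet
facet normal 0.871 -0.447 0.202
outer loop
vertex 4.658 1.053 4.956
vertex 4.938 0.677 2.917
vertex 5.11 1.712 4.465
endloop
endfacet
facet normal 0.092 0.554 0.828
outer loop
vertex 4.658 1.053 4.956
vertex 5.11 1.712 4.465
vertex 4.036 1.817 4.514
endloop
endfacet

endsolid


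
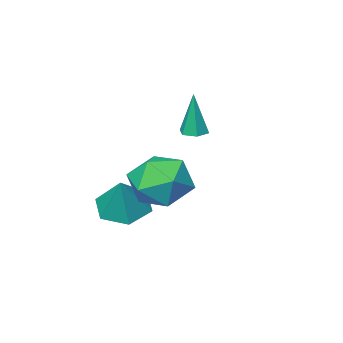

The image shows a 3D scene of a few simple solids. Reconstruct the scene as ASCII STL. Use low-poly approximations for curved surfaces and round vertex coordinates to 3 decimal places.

solid 
facet normal -0.108 0.975 -0.192
outer loop
vertex 3.353 4.289 -1.58
vertex 2.257 4.282 -0.998
vertex 3.295 4.522 -0.362
endloop
endfacet
facet normal 0.581 0.804 -0.126
outer loop
vertex 3.353 4.289 -1.58
vertex 3.295 4.522 -0.362
vertex 4.197 3.799 -0.813
endloop
endfacet
facet normal 0.731 0.302 -0.611
outer loop
vertex 3.353 4.289 -1.58
vertex 4.197 3.799 -0.813
vertex 3.717 3.112 -1.727
endloop
endfacet
facet normal 0.134 0.164 -0.977
outer loop
vertex 3.353 4.289 -1.58
vertex 3.717 3.112 -1.727
vertex 2.518 3.41 -1.842
endloop
endfacet
facet normal -0.385 0.580 -0.718
outer loop
vertex 3.353 4.289 -1.58
vertex 2.518 3.41 -1.842
vertex 2.257 4.282 -0.998
endloop
endfacet
facet normal 0.677 0.520 0.521
outer loop
vertex 4.197 3.799 -0.813
vertex 3.295 4.522 -0.362
vertex 3.622 3.49 0.242
endloop
endfacet
facet normal -0.438 0.797 0.415
outer loop
vertex 3.295 4.522 -0.362
vertex 2.257 4.282 -0.998
vertex 2.423 3.788 0.127
endloop
endfacet
facet normal -0.886 0.157 -0.437
outer loop
vertex 2.257 4.282 -0.998
vertex 2.518 3.41 -1.842
vertex 1.943 3.101 -0.787
endloop
endfacet
facet normal -0.046 -0.515 -0.856
outer loop
vertex 2.518 3.41 -1.842
vertex 3.717 3.112 -1.727
vertex 2.845 2.378 -1.238
endloop
endfacet
facet normal 0.919 -0.292 -0.264
outer loop
vertex 3.717 3.112 -1.727
vertex 4.197 3.799 -0.813
vertex 3.883 2.618 -0.602
endloop
endfacet
facet normal -0.134 -0.164 0.977
outer loop
vertex 2.787 2.611 -0.02
vertex 3.622 3.49 0.242
vertex 2.423 3.788 0.127
endloop
endfacet
facet normal -0.731 -0.302 0.611
outer loop
vertex 2.787 2.611 -0.02
vertex 2.423 3.788 0.127
vertex 1.943 3.101 -0.787
endloop
endfacet
facet normal -0.581 -0.804 0.126
outer loop
vertex 2.787 2.611 -0.02
vertex 1.943 3.101 -0.787
vertex 2.845 2.378 -1.238
endloop
endfacet
facet normal 0.108 -0.975 0.192
outer loop
vertex 2.787 2.611 -0.02
vertex 2.845 2.378 -1.238
vertex 3.883 2.618 -0.602
endloop
endfacet
facet normal 0.385 -0.580 0.718
outer loop
vertex 2.787 2.611 -0.02
vertex 3.883 2.618 -0.602
vertex 3.622 3.49 0.242
endloop
endfacet
facet normal 0.046 0.515 0.856
outer loop
vertex 2.423 3.788 0.127
vertex 3.622 3.49 0.242
vertex 3.295 4.522 -0.362
endloop
endfacet
facet normal -0.919 0.292 0.264
outer loop
vertex 1.943 3.101 -0.787
vertex 2.423 3.788 0.127
vertex 2.257 4.282 -0.998
endloop
endfacet
facet normal -0.677 -0.520 -0.521
outer loop
vertex 2.845 2.378 -1.238
vertex 1.943 3.101 -0.787
vertex 2.518 3.41 -1.842
endloop
endfacet
facet normal 0.438 -0.797 -0.415
outer loop
vertex 3.883 2.618 -0.602
vertex 2.845 2.378 -1.238
vertex 3.717 3.112 -1.727
endloop
endfacet
facet normal 0.886 -0.157 0.437
outer loop
vertex 3.622 3.49 0.242
vertex 3.883 2.618 -0.602
vertex 4.197 3.799 -0.813
endloop
endfacet
facet normal -0.326 -0.400 -0.857
outer loop
vertex 3.532 0.036 -2.834
vertex 2.888 0.854 -2.971
vertex 3.864 0.884 -3.356
endloop
endfacet
facet normal 0.940 -0.197 0.277
outer loop
vertex 3.532 0.036 -2.834
vertex 3.864 0.884 -3.356
vertex 3.452 1.546 -1.489
endloop
endfacet
facet normal -0.326 -0.401 -0.856
outer loop
vertex 3.864 0.884 -3.356
vertex 2.888 0.854 -2.971
vertex 3.22 1.702 -3.494
endloop
endfacet
facet normal 0.789 0.613 -0.044
outer loop
vertex 3.864 0.884 -3.356
vertex 3.22 1.702 -3.494
vertex 3.452 1.546 -1.489
endloop
endfacet
facet normal -0.326 -0.400 -0.856
outer loop
vertex 3.22 1.702 -3.494
vertex 2.888 0.854 -2.971
vertex 2.244 1.672 -3.108
endloop
endfacet
facet normal 0.000 0.997 0.078
outer loop
vertex 3.22 1.702 -3.494
vertex 2.244 1.672 -3.108
vertex 3.452 1.546 -1.489
endloop
endfacet
facet normal -0.326 -0.400 -0.856
outer loop
vertex 2.244 1.672 -3.108
vertex 2.888 0.854 -2.971
vertex 1.912 0.824 -2.585
endloop
endfacet
facet normal -0.637 0.570 0.519
outer loop
vertex 2.244 1.672 -3.108
vertex 1.912 0.824 -2.585
vertex 3.452 1.546 -1.489
endloop
endfacet
facet normal -0.326 -0.400 -0.856
outer loop
vertex 1.912 0.824 -2.585
vertex 2.888 0.854 -2.971
vertex 2.556 0.006 -2.448
endloop
endfacet
facet normal -0.485 -0.241 0.841
outer loop
vertex 1.912 0.824 -2.585
vertex 2.556 0.006 -2.448
vertex 3.452 1.546 -1.489
endloop
endfacet
facet normal -0.326 -0.400 -0.856
outer loop
vertex 2.556 0.006 -2.448
vertex 2.888 0.854 -2.971
vertex 3.532 0.036 -2.834
endloop
endfacet
facet normal 0.304 -0.625 0.719
outer loop
vertex 2.556 0.006 -2.448
vertex 3.532 0.036 -2.834
vertex 3.452 1.546 -1.489
endloop
endfacet
facet normal -0.044 -0.031 -0.999
outer loop
vertex -0.69 -0.977 -0.769
vertex -1.012 -0.519 -0.769
vertex -0.455 -0.469 -0.795
endloop
endfacet
facet normal 0.890 -0.400 0.220
outer loop
vertex -0.69 -0.977 -0.769
vertex -0.455 -0.469 -0.795
vertex -0.928 -0.461 1.129
endloop
endfacet
facet normal -0.044 -0.031 -0.999
outer loop
vertex -0.455 -0.469 -0.795
vertex -1.012 -0.519 -0.769
vertex -0.778 -0.011 -0.795
endloop
endfacet
facet normal 0.802 0.565 0.195
outer loop
vertex -0.455 -0.469 -0.795
vertex -0.778 -0.011 -0.795
vertex -0.928 -0.461 1.129
endloop
endfacet
facet normal -0.046 -0.030 -0.999
outer loop
vertex -0.778 -0.011 -0.795
vertex -1.012 -0.519 -0.769
vertex -1.335 -0.061 -0.768
endloop
endfacet
facet normal -0.077 0.972 0.221
outer loop
vertex -0.778 -0.011 -0.795
vertex -1.335 -0.061 -0.768
vertex -0.928 -0.461 1.129
endloop
endfacet
facet normal -0.046 -0.030 -0.999
outer loop
vertex -1.335 -0.061 -0.768
vertex -1.012 -0.519 -0.769
vertex -1.57 -0.569 -0.742
endloop
endfacet
facet normal -0.868 0.415 0.274
outer loop
vertex -1.335 -0.061 -0.768
vertex -1.57 -0.569 -0.742
vertex -0.928 -0.461 1.129
endloop
endfacet
facet normal -0.046 -0.030 -0.999
outer loop
vertex -1.57 -0.569 -0.742
vertex -1.012 -0.519 -0.769
vertex -1.247 -1.027 -0.743
endloop
endfacet
facet normal -0.779 -0.550 0.299
outer loop
vertex -1.57 -0.569 -0.742
vertex -1.247 -1.027 -0.743
vertex -0.928 -0.461 1.129
endloop
endfacet
facet normal -0.044 -0.031 -0.999
outer loop
vertex -1.247 -1.027 -0.743
vertex -1.012 -0.519 -0.769
vertex -0.69 -0.977 -0.769
endloop
endfacet
facet normal 0.099 -0.957 0.273
outer loop
vertex -1.247 -1.027 -0.743
vertex -0.69 -0.977 -0.769
vertex -0.928 -0.461 1.129
endloop
endfacet

endsolid


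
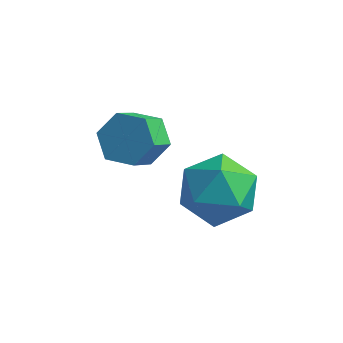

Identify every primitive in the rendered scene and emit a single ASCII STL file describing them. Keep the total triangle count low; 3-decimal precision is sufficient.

solid 
facet normal -0.759 0.543 0.359
outer loop
vertex -1.122 -3.276 -1.436
vertex -1.217 -4.06 -0.452
vertex -0.463 -3.051 -0.384
endloop
endfacet
facet normal -0.307 0.952 -0.011
outer loop
vertex -1.122 -3.276 -1.436
vertex -0.463 -3.051 -0.384
vertex 0.077 -2.89 -1.513
endloop
endfacet
facet normal -0.265 0.690 -0.674
outer loop
vertex -1.122 -3.276 -1.436
vertex 0.077 -2.89 -1.513
vertex -0.343 -3.8 -2.279
endloop
endfacet
facet normal -0.691 0.119 -0.713
outer loop
vertex -1.122 -3.276 -1.436
vertex -0.343 -3.8 -2.279
vertex -1.143 -4.523 -1.623
endloop
endfacet
facet normal -0.997 0.028 -0.074
outer loop
vertex -1.122 -3.276 -1.436
vertex -1.143 -4.523 -1.623
vertex -1.217 -4.06 -0.452
endloop
endfacet
facet normal 0.339 0.895 0.290
outer loop
vertex 0.077 -2.89 -1.513
vertex -0.463 -3.051 -0.384
vertex 0.723 -3.437 -0.577
endloop
endfacet
facet normal -0.394 0.234 0.889
outer loop
vertex -0.463 -3.051 -0.384
vertex -1.217 -4.06 -0.452
vertex -0.077 -4.16 0.079
endloop
endfacet
facet normal -0.779 -0.599 0.188
outer loop
vertex -1.217 -4.06 -0.452
vertex -1.143 -4.523 -1.623
vertex -0.497 -5.07 -0.687
endloop
endfacet
facet normal -0.285 -0.452 -0.845
outer loop
vertex -1.143 -4.523 -1.623
vertex -0.343 -3.8 -2.279
vertex 0.043 -4.909 -1.816
endloop
endfacet
facet normal 0.406 0.472 -0.783
outer loop
vertex -0.343 -3.8 -2.279
vertex 0.077 -2.89 -1.513
vertex 0.797 -3.9 -1.748
endloop
endfacet
facet normal 0.691 -0.119 0.713
outer loop
vertex 0.702 -4.684 -0.764
vertex 0.723 -3.437 -0.577
vertex -0.077 -4.16 0.079
endloop
endfacet
facet normal 0.265 -0.690 0.674
outer loop
vertex 0.702 -4.684 -0.764
vertex -0.077 -4.16 0.079
vertex -0.497 -5.07 -0.687
endloop
endfacet
facet normal 0.307 -0.952 0.011
outer loop
vertex 0.702 -4.684 -0.764
vertex -0.497 -5.07 -0.687
vertex 0.043 -4.909 -1.816
endloop
endfacet
facet normal 0.759 -0.543 -0.359
outer loop
vertex 0.702 -4.684 -0.764
vertex 0.043 -4.909 -1.816
vertex 0.797 -3.9 -1.748
endloop
endfacet
facet normal 0.997 -0.028 0.074
outer loop
vertex 0.702 -4.684 -0.764
vertex 0.797 -3.9 -1.748
vertex 0.723 -3.437 -0.577
endloop
endfacet
facet normal 0.285 0.452 0.845
outer loop
vertex -0.077 -4.16 0.079
vertex 0.723 -3.437 -0.577
vertex -0.463 -3.051 -0.384
endloop
endfacet
facet normal -0.406 -0.472 0.783
outer loop
vertex -0.497 -5.07 -0.687
vertex -0.077 -4.16 0.079
vertex -1.217 -4.06 -0.452
endloop
endfacet
facet normal -0.339 -0.895 -0.290
outer loop
vertex 0.043 -4.909 -1.816
vertex -0.497 -5.07 -0.687
vertex -1.143 -4.523 -1.623
endloop
endfacet
facet normal 0.394 -0.234 -0.889
outer loop
vertex 0.797 -3.9 -1.748
vertex 0.043 -4.909 -1.816
vertex -0.343 -3.8 -2.279
endloop
endfacet
facet normal 0.779 0.599 -0.188
outer loop
vertex 0.723 -3.437 -0.577
vertex 0.797 -3.9 -1.748
vertex 0.077 -2.89 -1.513
endloop
endfacet
facet normal 0.085 0.748 -0.658
outer loop
vertex -2.42 -3.623 -1.153
vertex -2.917 -3.096 -0.618
vertex -2.022 -3.116 -0.525
endloop
endfacet
facet normal 0.893 -0.351 -0.283
outer loop
vertex -2.42 -3.623 -1.153
vertex -2.022 -3.116 -0.525
vertex -2.526 -4.551 -0.337
endloop
endfacet
facet normal 0.893 -0.351 -0.283
outer loop
vertex -2.526 -4.551 -0.337
vertex -2.022 -3.116 -0.525
vertex -2.128 -4.044 0.291
endloop
endfacet
facet normal -0.085 -0.748 0.658
outer loop
vertex -2.526 -4.551 -0.337
vertex -2.128 -4.044 0.291
vertex -3.023 -4.024 0.198
endloop
endfacet
facet normal 0.085 0.748 -0.658
outer loop
vertex -2.022 -3.116 -0.525
vertex -2.917 -3.096 -0.618
vertex -2.519 -2.589 0.01
endloop
endfacet
facet normal 0.830 0.312 0.463
outer loop
vertex -2.022 -3.116 -0.525
vertex -2.519 -2.589 0.01
vertex -2.128 -4.044 0.291
endloop
endfacet
facet normal 0.830 0.312 0.463
outer loop
vertex -2.128 -4.044 0.291
vertex -2.519 -2.589 0.01
vertex -2.625 -3.517 0.826
endloop
endfacet
facet normal -0.085 -0.748 0.658
outer loop
vertex -2.128 -4.044 0.291
vertex -2.625 -3.517 0.826
vertex -3.023 -4.024 0.198
endloop
endfacet
facet normal 0.085 0.748 -0.658
outer loop
vertex -2.519 -2.589 0.01
vertex -2.917 -3.096 -0.618
vertex -3.414 -2.569 -0.083
endloop
endfacet
facet normal -0.063 0.663 0.746
outer loop
vertex -2.519 -2.589 0.01
vertex -3.414 -2.569 -0.083
vertex -2.625 -3.517 0.826
endloop
endfacet
facet normal -0.063 0.663 0.746
outer loop
vertex -2.625 -3.517 0.826
vertex -3.414 -2.569 -0.083
vertex -3.52 -3.497 0.733
endloop
endfacet
facet normal -0.085 -0.748 0.658
outer loop
vertex -2.625 -3.517 0.826
vertex -3.52 -3.497 0.733
vertex -3.023 -4.024 0.198
endloop
endfacet
facet normal 0.085 0.748 -0.658
outer loop
vertex -3.414 -2.569 -0.083
vertex -2.917 -3.096 -0.618
vertex -3.812 -3.076 -0.711
endloop
endfacet
facet normal -0.893 0.351 0.283
outer loop
vertex -3.414 -2.569 -0.083
vertex -3.812 -3.076 -0.711
vertex -3.52 -3.497 0.733
endloop
endfacet
facet normal -0.893 0.351 0.283
outer loop
vertex -3.52 -3.497 0.733
vertex -3.812 -3.076 -0.711
vertex -3.918 -4.004 0.105
endloop
endfacet
facet normal -0.085 -0.748 0.658
outer loop
vertex -3.52 -3.497 0.733
vertex -3.918 -4.004 0.105
vertex -3.023 -4.024 0.198
endloop
endfacet
facet normal 0.085 0.748 -0.658
outer loop
vertex -3.812 -3.076 -0.711
vertex -2.917 -3.096 -0.618
vertex -3.315 -3.603 -1.246
endloop
endfacet
facet normal -0.830 -0.312 -0.463
outer loop
vertex -3.812 -3.076 -0.711
vertex -3.315 -3.603 -1.246
vertex -3.918 -4.004 0.105
endloop
endfacet
facet normal -0.830 -0.312 -0.463
outer loop
vertex -3.918 -4.004 0.105
vertex -3.315 -3.603 -1.246
vertex -3.421 -4.531 -0.43
endloop
endfacet
facet normal -0.085 -0.748 0.658
outer loop
vertex -3.918 -4.004 0.105
vertex -3.421 -4.531 -0.43
vertex -3.023 -4.024 0.198
endloop
endfacet
facet normal 0.085 0.748 -0.658
outer loop
vertex -3.315 -3.603 -1.246
vertex -2.917 -3.096 -0.618
vertex -2.42 -3.623 -1.153
endloop
endfacet
facet normal 0.063 -0.663 -0.746
outer loop
vertex -3.315 -3.603 -1.246
vertex -2.42 -3.623 -1.153
vertex -3.421 -4.531 -0.43
endloop
endfacet
facet normal 0.063 -0.663 -0.746
outer loop
vertex -3.421 -4.531 -0.43
vertex -2.42 -3.623 -1.153
vertex -2.526 -4.551 -0.337
endloop
endfacet
facet normal -0.085 -0.748 0.658
outer loop
vertex -3.421 -4.531 -0.43
vertex -2.526 -4.551 -0.337
vertex -3.023 -4.024 0.198
endloop
endfacet

endsolid


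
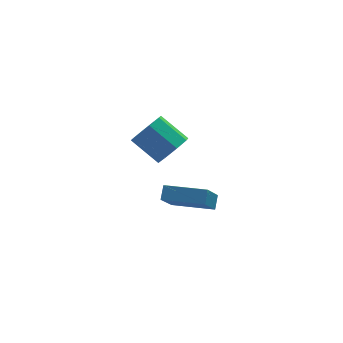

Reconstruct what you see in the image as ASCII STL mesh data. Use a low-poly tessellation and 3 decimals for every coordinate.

solid 
facet normal 0.624 -0.517 -0.586
outer loop
vertex 0.635 2.162 1.445
vertex -0.107 1.738 1.029
vertex 0.394 2.528 0.865
endloop
endfacet
facet normal 0.708 0.692 0.143
outer loop
vertex 0.635 2.162 1.445
vertex 0.394 2.528 0.865
vertex -0.432 3.046 2.447
endloop
endfacet
facet normal 0.708 0.691 0.143
outer loop
vertex -0.432 3.046 2.447
vertex 0.394 2.528 0.865
vertex -0.672 3.412 1.867
endloop
endfacet
facet normal -0.625 0.517 0.585
outer loop
vertex -0.432 3.046 2.447
vertex -0.672 3.412 1.867
vertex -1.173 2.622 2.031
endloop
endfacet
facet normal 0.624 -0.517 -0.586
outer loop
vertex 0.394 2.528 0.865
vertex -0.107 1.738 1.029
vertex -0.14 2.432 0.381
endloop
endfacet
facet normal 0.267 0.846 -0.462
outer loop
vertex 0.394 2.528 0.865
vertex -0.14 2.432 0.381
vertex -0.672 3.412 1.867
endloop
endfacet
facet normal 0.267 0.846 -0.462
outer loop
vertex -0.672 3.412 1.867
vertex -0.14 2.432 0.381
vertex -1.207 3.316 1.383
endloop
endfacet
facet normal -0.623 0.517 0.587
outer loop
vertex -0.672 3.412 1.867
vertex -1.207 3.316 1.383
vertex -1.173 2.622 2.031
endloop
endfacet
facet normal 0.624 -0.517 -0.586
outer loop
vertex -0.14 2.432 0.381
vertex -0.107 1.738 1.029
vertex -0.655 1.929 0.277
endloop
endfacet
facet normal -0.331 0.504 -0.798
outer loop
vertex -0.14 2.432 0.381
vertex -0.655 1.929 0.277
vertex -1.207 3.316 1.383
endloop
endfacet
facet normal -0.332 0.504 -0.798
outer loop
vertex -1.207 3.316 1.383
vertex -0.655 1.929 0.277
vertex -1.721 2.813 1.279
endloop
endfacet
facet normal -0.624 0.517 0.586
outer loop
vertex -1.207 3.316 1.383
vertex -1.721 2.813 1.279
vertex -1.173 2.622 2.031
endloop
endfacet
facet normal 0.624 -0.516 -0.586
outer loop
vertex -0.655 1.929 0.277
vertex -0.107 1.738 1.029
vertex -0.848 1.314 0.613
endloop
endfacet
facet normal -0.735 -0.133 -0.665
outer loop
vertex -0.655 1.929 0.277
vertex -0.848 1.314 0.613
vertex -1.721 2.813 1.279
endloop
endfacet
facet normal -0.734 -0.132 -0.666
outer loop
vertex -1.721 2.813 1.279
vertex -0.848 1.314 0.613
vertex -1.915 2.198 1.615
endloop
endfacet
facet normal -0.624 0.517 0.586
outer loop
vertex -1.721 2.813 1.279
vertex -1.915 2.198 1.615
vertex -1.173 2.622 2.031
endloop
endfacet
facet normal 0.625 -0.517 -0.585
outer loop
vertex -0.848 1.314 0.613
vertex -0.107 1.738 1.029
vertex -0.608 0.948 1.193
endloop
endfacet
facet normal -0.708 -0.692 -0.144
outer loop
vertex -0.848 1.314 0.613
vertex -0.608 0.948 1.193
vertex -1.915 2.198 1.615
endloop
endfacet
facet normal -0.708 -0.692 -0.143
outer loop
vertex -1.915 2.198 1.615
vertex -0.608 0.948 1.193
vertex -1.674 1.832 2.195
endloop
endfacet
facet normal -0.624 0.517 0.586
outer loop
vertex -1.915 2.198 1.615
vertex -1.674 1.832 2.195
vertex -1.173 2.622 2.031
endloop
endfacet
facet normal 0.623 -0.517 -0.587
outer loop
vertex -0.608 0.948 1.193
vertex -0.107 1.738 1.029
vertex -0.073 1.044 1.677
endloop
endfacet
facet normal -0.267 -0.846 0.462
outer loop
vertex -0.608 0.948 1.193
vertex -0.073 1.044 1.677
vertex -1.674 1.832 2.195
endloop
endfacet
facet normal -0.267 -0.846 0.462
outer loop
vertex -1.674 1.832 2.195
vertex -0.073 1.044 1.677
vertex -1.14 1.928 2.679
endloop
endfacet
facet normal -0.624 0.517 0.586
outer loop
vertex -1.674 1.832 2.195
vertex -1.14 1.928 2.679
vertex -1.173 2.622 2.031
endloop
endfacet
facet normal 0.624 -0.517 -0.586
outer loop
vertex -0.073 1.044 1.677
vertex -0.107 1.738 1.029
vertex 0.441 1.547 1.781
endloop
endfacet
facet normal 0.332 -0.504 0.798
outer loop
vertex -0.073 1.044 1.677
vertex 0.441 1.547 1.781
vertex -1.14 1.928 2.679
endloop
endfacet
facet normal 0.331 -0.504 0.797
outer loop
vertex -1.14 1.928 2.679
vertex 0.441 1.547 1.781
vertex -0.625 2.431 2.783
endloop
endfacet
facet normal -0.624 0.517 0.586
outer loop
vertex -1.14 1.928 2.679
vertex -0.625 2.431 2.783
vertex -1.173 2.622 2.031
endloop
endfacet
facet normal 0.624 -0.517 -0.586
outer loop
vertex 0.441 1.547 1.781
vertex -0.107 1.738 1.029
vertex 0.635 2.162 1.445
endloop
endfacet
facet normal 0.735 0.132 0.665
outer loop
vertex 0.441 1.547 1.781
vertex 0.635 2.162 1.445
vertex -0.625 2.431 2.783
endloop
endfacet
facet normal 0.735 0.133 0.665
outer loop
vertex -0.625 2.431 2.783
vertex 0.635 2.162 1.445
vertex -0.432 3.046 2.447
endloop
endfacet
facet normal -0.624 0.516 0.586
outer loop
vertex -0.625 2.431 2.783
vertex -0.432 3.046 2.447
vertex -1.173 2.622 2.031
endloop
endfacet
facet normal -0.364 -0.595 0.717
outer loop
vertex 1.65 2.722 -2.663
vertex -0.225 3.676 -2.825
vertex 1.422 2.176 -3.232
endloop
endfacet
facet normal 0.889 -0.452 0.077
outer loop
vertex 2.125 3.324 -4.615
vertex 1.65 2.722 -2.663
vertex 1.422 2.176 -3.232
endloop
endfacet
facet normal -0.364 -0.595 0.717
outer loop
vertex 1.422 2.176 -3.232
vertex -0.225 3.676 -2.825
vertex -0.453 3.131 -3.393
endloop
endfacet
facet normal -0.279 -0.664 -0.693
outer loop
vertex -0.453 3.131 -3.393
vertex 2.125 3.324 -4.615
vertex 1.422 2.176 -3.232
endloop
endfacet
facet normal 0.278 0.665 0.693
outer loop
vertex 1.65 2.722 -2.663
vertex 0.478 4.824 -4.208
vertex -0.225 3.676 -2.825
endloop
endfacet
facet normal 0.889 -0.452 0.077
outer loop
vertex 2.353 3.869 -4.047
vertex 1.65 2.722 -2.663
vertex 2.125 3.324 -4.615
endloop
endfacet
facet normal 0.279 0.665 0.693
outer loop
vertex 2.353 3.869 -4.047
vertex 0.478 4.824 -4.208
vertex 1.65 2.722 -2.663
endloop
endfacet
facet normal -0.889 0.452 -0.077
outer loop
vertex -0.225 3.676 -2.825
vertex 0.478 4.824 -4.208
vertex -0.453 3.131 -3.393
endloop
endfacet
facet normal -0.279 -0.665 -0.693
outer loop
vertex 0.25 4.278 -4.777
vertex 2.125 3.324 -4.615
vertex -0.453 3.131 -3.393
endloop
endfacet
facet normal -0.889 0.452 -0.077
outer loop
vertex -0.453 3.131 -3.393
vertex 0.478 4.824 -4.208
vertex 0.25 4.278 -4.777
endloop
endfacet
facet normal 0.364 0.595 -0.717
outer loop
vertex 0.25 4.278 -4.777
vertex 2.353 3.869 -4.047
vertex 2.125 3.324 -4.615
endloop
endfacet
facet normal 0.364 0.595 -0.717
outer loop
vertex 0.478 4.824 -4.208
vertex 2.353 3.869 -4.047
vertex 0.25 4.278 -4.777
endloop
endfacet

endsolid


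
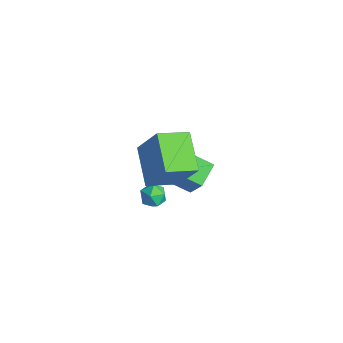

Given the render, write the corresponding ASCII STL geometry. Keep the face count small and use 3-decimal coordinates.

solid 
facet normal -0.618 0.543 0.569
outer loop
vertex -4.049 1.983 -2.23
vertex -4.49 1.488 -2.236
vertex -4.029 1.515 -1.761
endloop
endfacet
facet normal 0.063 0.708 0.704
outer loop
vertex -4.049 1.983 -2.23
vertex -4.029 1.515 -1.761
vertex -3.467 1.735 -2.033
endloop
endfacet
facet normal 0.363 0.927 0.095
outer loop
vertex -4.049 1.983 -2.23
vertex -3.467 1.735 -2.033
vertex -3.58 1.845 -2.677
endloop
endfacet
facet normal -0.135 0.898 -0.419
outer loop
vertex -4.049 1.983 -2.23
vertex -3.58 1.845 -2.677
vertex -4.212 1.692 -2.802
endloop
endfacet
facet normal -0.740 0.661 -0.125
outer loop
vertex -4.049 1.983 -2.23
vertex -4.212 1.692 -2.802
vertex -4.49 1.488 -2.236
endloop
endfacet
facet normal 0.397 0.112 0.911
outer loop
vertex -3.467 1.735 -2.033
vertex -4.029 1.515 -1.761
vertex -3.548 1.088 -1.918
endloop
endfacet
facet normal -0.705 -0.153 0.693
outer loop
vertex -4.029 1.515 -1.761
vertex -4.49 1.488 -2.236
vertex -4.18 0.935 -2.043
endloop
endfacet
facet normal -0.902 0.037 -0.430
outer loop
vertex -4.49 1.488 -2.236
vertex -4.212 1.692 -2.802
vertex -4.293 1.045 -2.687
endloop
endfacet
facet normal 0.077 0.420 -0.904
outer loop
vertex -4.212 1.692 -2.802
vertex -3.58 1.845 -2.677
vertex -3.731 1.265 -2.959
endloop
endfacet
facet normal 0.881 0.468 -0.075
outer loop
vertex -3.58 1.845 -2.677
vertex -3.467 1.735 -2.033
vertex -3.27 1.292 -2.484
endloop
endfacet
facet normal 0.135 -0.898 0.419
outer loop
vertex -3.711 0.797 -2.49
vertex -3.548 1.088 -1.918
vertex -4.18 0.935 -2.043
endloop
endfacet
facet normal -0.363 -0.927 -0.095
outer loop
vertex -3.711 0.797 -2.49
vertex -4.18 0.935 -2.043
vertex -4.293 1.045 -2.687
endloop
endfacet
facet normal -0.063 -0.708 -0.704
outer loop
vertex -3.711 0.797 -2.49
vertex -4.293 1.045 -2.687
vertex -3.731 1.265 -2.959
endloop
endfacet
facet normal 0.618 -0.543 -0.569
outer loop
vertex -3.711 0.797 -2.49
vertex -3.731 1.265 -2.959
vertex -3.27 1.292 -2.484
endloop
endfacet
facet normal 0.740 -0.661 0.125
outer loop
vertex -3.711 0.797 -2.49
vertex -3.27 1.292 -2.484
vertex -3.548 1.088 -1.918
endloop
endfacet
facet normal -0.077 -0.420 0.904
outer loop
vertex -4.18 0.935 -2.043
vertex -3.548 1.088 -1.918
vertex -4.029 1.515 -1.761
endloop
endfacet
facet normal -0.881 -0.468 0.075
outer loop
vertex -4.293 1.045 -2.687
vertex -4.18 0.935 -2.043
vertex -4.49 1.488 -2.236
endloop
endfacet
facet normal -0.397 -0.112 -0.911
outer loop
vertex -3.731 1.265 -2.959
vertex -4.293 1.045 -2.687
vertex -4.212 1.692 -2.802
endloop
endfacet
facet normal 0.705 0.153 -0.693
outer loop
vertex -3.27 1.292 -2.484
vertex -3.731 1.265 -2.959
vertex -3.58 1.845 -2.677
endloop
endfacet
facet normal 0.902 -0.037 0.430
outer loop
vertex -3.548 1.088 -1.918
vertex -3.27 1.292 -2.484
vertex -3.467 1.735 -2.033
endloop
endfacet
facet normal -0.483 -0.198 -0.853
outer loop
vertex -1.6 -0.112 1.463
vertex -3.254 0.365 2.29
vertex -1.412 1.291 1.03
endloop
endfacet
facet normal 0.866 -0.250 -0.433
outer loop
vertex -0.426 1.695 2.77
vertex -1.6 -0.112 1.463
vertex -1.412 1.291 1.03
endloop
endfacet
facet normal -0.484 -0.198 -0.853
outer loop
vertex -1.412 1.291 1.03
vertex -3.254 0.365 2.29
vertex -3.066 1.768 1.858
endloop
endfacet
facet normal 0.127 0.948 -0.292
outer loop
vertex -3.066 1.768 1.858
vertex -0.426 1.695 2.77
vertex -1.412 1.291 1.03
endloop
endfacet
facet normal -0.127 -0.948 0.292
outer loop
vertex -1.6 -0.112 1.463
vertex -2.268 0.769 4.03
vertex -3.254 0.365 2.29
endloop
endfacet
facet normal 0.866 -0.249 -0.433
outer loop
vertex -0.614 0.292 3.202
vertex -1.6 -0.112 1.463
vertex -0.426 1.695 2.77
endloop
endfacet
facet normal -0.127 -0.948 0.292
outer loop
vertex -0.614 0.292 3.202
vertex -2.268 0.769 4.03
vertex -1.6 -0.112 1.463
endloop
endfacet
facet normal -0.866 0.249 0.433
outer loop
vertex -3.254 0.365 2.29
vertex -2.268 0.769 4.03
vertex -3.066 1.768 1.858
endloop
endfacet
facet normal 0.127 0.948 -0.292
outer loop
vertex -2.08 2.172 3.597
vertex -0.426 1.695 2.77
vertex -3.066 1.768 1.858
endloop
endfacet
facet normal -0.866 0.250 0.433
outer loop
vertex -3.066 1.768 1.858
vertex -2.268 0.769 4.03
vertex -2.08 2.172 3.597
endloop
endfacet
facet normal 0.483 0.198 0.853
outer loop
vertex -2.08 2.172 3.597
vertex -0.614 0.292 3.202
vertex -0.426 1.695 2.77
endloop
endfacet
facet normal 0.484 0.198 0.852
outer loop
vertex -2.268 0.769 4.03
vertex -0.614 0.292 3.202
vertex -2.08 2.172 3.597
endloop
endfacet
facet normal -0.651 -0.640 0.407
outer loop
vertex -3.407 2.021 -0.409
vertex -4.018 2.934 0.05
vertex -4.593 2.112 -2.164
endloop
endfacet
facet normal 0.513 -0.767 -0.386
outer loop
vertex -3.622 3.066 -2.77
vertex -3.407 2.021 -0.409
vertex -4.593 2.112 -2.164
endloop
endfacet
facet normal -0.651 -0.640 0.407
outer loop
vertex -4.593 2.112 -2.164
vertex -4.018 2.934 0.05
vertex -5.203 3.024 -1.705
endloop
endfacet
facet normal -0.559 0.043 -0.828
outer loop
vertex -5.203 3.024 -1.705
vertex -3.622 3.066 -2.77
vertex -4.593 2.112 -2.164
endloop
endfacet
facet normal 0.559 -0.043 0.828
outer loop
vertex -3.407 2.021 -0.409
vertex -3.047 3.888 -0.556
vertex -4.018 2.934 0.05
endloop
endfacet
facet normal 0.513 -0.766 -0.386
outer loop
vertex -2.437 2.976 -1.015
vertex -3.407 2.021 -0.409
vertex -3.622 3.066 -2.77
endloop
endfacet
facet normal 0.559 -0.043 0.828
outer loop
vertex -2.437 2.976 -1.015
vertex -3.047 3.888 -0.556
vertex -3.407 2.021 -0.409
endloop
endfacet
facet normal -0.513 0.767 0.386
outer loop
vertex -4.018 2.934 0.05
vertex -3.047 3.888 -0.556
vertex -5.203 3.024 -1.705
endloop
endfacet
facet normal -0.559 0.042 -0.828
outer loop
vertex -4.233 3.979 -2.311
vertex -3.622 3.066 -2.77
vertex -5.203 3.024 -1.705
endloop
endfacet
facet normal -0.513 0.766 0.386
outer loop
vertex -5.203 3.024 -1.705
vertex -3.047 3.888 -0.556
vertex -4.233 3.979 -2.311
endloop
endfacet
facet normal 0.651 0.640 -0.407
outer loop
vertex -4.233 3.979 -2.311
vertex -2.437 2.976 -1.015
vertex -3.622 3.066 -2.77
endloop
endfacet
facet normal 0.651 0.640 -0.407
outer loop
vertex -3.047 3.888 -0.556
vertex -2.437 2.976 -1.015
vertex -4.233 3.979 -2.311
endloop
endfacet

endsolid


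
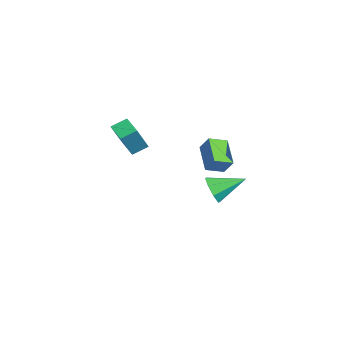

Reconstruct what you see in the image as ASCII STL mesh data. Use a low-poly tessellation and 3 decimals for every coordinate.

solid 
facet normal -0.408 -0.413 -0.814
outer loop
vertex -2.518 1.688 2.186
vertex -2.793 2.547 1.888
vertex -1.202 1.852 1.443
endloop
endfacet
facet normal 0.290 -0.904 0.314
outer loop
vertex -0.827 2.233 2.192
vertex -2.518 1.688 2.186
vertex -1.202 1.852 1.443
endloop
endfacet
facet normal -0.408 -0.413 -0.814
outer loop
vertex -1.202 1.852 1.443
vertex -2.793 2.547 1.888
vertex -1.477 2.711 1.145
endloop
endfacet
facet normal 0.866 0.108 -0.488
outer loop
vertex -1.477 2.711 1.145
vertex -0.827 2.233 2.192
vertex -1.202 1.852 1.443
endloop
endfacet
facet normal -0.866 -0.108 0.488
outer loop
vertex -2.518 1.688 2.186
vertex -2.418 2.928 2.637
vertex -2.793 2.547 1.888
endloop
endfacet
facet normal 0.290 -0.904 0.314
outer loop
vertex -2.143 2.069 2.935
vertex -2.518 1.688 2.186
vertex -0.827 2.233 2.192
endloop
endfacet
facet normal -0.866 -0.108 0.488
outer loop
vertex -2.143 2.069 2.935
vertex -2.418 2.928 2.637
vertex -2.518 1.688 2.186
endloop
endfacet
facet normal -0.290 0.904 -0.314
outer loop
vertex -2.793 2.547 1.888
vertex -2.418 2.928 2.637
vertex -1.477 2.711 1.145
endloop
endfacet
facet normal 0.866 0.108 -0.488
outer loop
vertex -1.102 3.092 1.894
vertex -0.827 2.233 2.192
vertex -1.477 2.711 1.145
endloop
endfacet
facet normal -0.290 0.904 -0.314
outer loop
vertex -1.477 2.711 1.145
vertex -2.418 2.928 2.637
vertex -1.102 3.092 1.894
endloop
endfacet
facet normal 0.408 0.413 0.814
outer loop
vertex -1.102 3.092 1.894
vertex -2.143 2.069 2.935
vertex -0.827 2.233 2.192
endloop
endfacet
facet normal 0.408 0.413 0.814
outer loop
vertex -2.418 2.928 2.637
vertex -2.143 2.069 2.935
vertex -1.102 3.092 1.894
endloop
endfacet
facet normal -0.430 0.322 -0.844
outer loop
vertex -2.502 -1.769 2.594
vertex -2.705 -1.038 2.976
vertex -1.596 -1.358 2.289
endloop
endfacet
facet normal 0.239 -0.861 -0.450
outer loop
vertex -0.895 -1.882 3.664
vertex -2.502 -1.769 2.594
vertex -1.596 -1.358 2.289
endloop
endfacet
facet normal -0.430 0.322 -0.844
outer loop
vertex -1.596 -1.358 2.289
vertex -2.705 -1.038 2.976
vertex -1.799 -0.627 2.671
endloop
endfacet
facet normal 0.871 0.395 -0.293
outer loop
vertex -1.799 -0.627 2.671
vertex -0.895 -1.882 3.664
vertex -1.596 -1.358 2.289
endloop
endfacet
facet normal -0.871 -0.395 0.293
outer loop
vertex -2.502 -1.769 2.594
vertex -2.004 -1.562 4.351
vertex -2.705 -1.038 2.976
endloop
endfacet
facet normal 0.239 -0.861 -0.450
outer loop
vertex -1.801 -2.293 3.969
vertex -2.502 -1.769 2.594
vertex -0.895 -1.882 3.664
endloop
endfacet
facet normal -0.871 -0.395 0.293
outer loop
vertex -1.801 -2.293 3.969
vertex -2.004 -1.562 4.351
vertex -2.502 -1.769 2.594
endloop
endfacet
facet normal -0.239 0.861 0.450
outer loop
vertex -2.705 -1.038 2.976
vertex -2.004 -1.562 4.351
vertex -1.799 -0.627 2.671
endloop
endfacet
facet normal 0.871 0.395 -0.293
outer loop
vertex -1.098 -1.151 4.046
vertex -0.895 -1.882 3.664
vertex -1.799 -0.627 2.671
endloop
endfacet
facet normal -0.239 0.861 0.450
outer loop
vertex -1.799 -0.627 2.671
vertex -2.004 -1.562 4.351
vertex -1.098 -1.151 4.046
endloop
endfacet
facet normal 0.430 -0.322 0.844
outer loop
vertex -1.098 -1.151 4.046
vertex -1.801 -2.293 3.969
vertex -0.895 -1.882 3.664
endloop
endfacet
facet normal 0.430 -0.322 0.844
outer loop
vertex -2.004 -1.562 4.351
vertex -1.801 -2.293 3.969
vertex -1.098 -1.151 4.046
endloop
endfacet
facet normal 0.029 -0.916 -0.401
outer loop
vertex 4.131 1.592 3.407
vertex 3.662 1.814 2.866
vertex 4.407 1.801 2.949
endloop
endfacet
facet normal 0.785 0.226 0.576
outer loop
vertex 4.131 1.592 3.407
vertex 4.407 1.801 2.949
vertex 3.618 3.206 3.474
endloop
endfacet
facet normal 0.029 -0.916 -0.399
outer loop
vertex 4.407 1.801 2.949
vertex 3.662 1.814 2.866
vertex 4.246 2.017 2.442
endloop
endfacet
facet normal 0.861 0.505 -0.058
outer loop
vertex 4.407 1.801 2.949
vertex 4.246 2.017 2.442
vertex 3.618 3.206 3.474
endloop
endfacet
facet normal 0.028 -0.916 -0.400
outer loop
vertex 4.246 2.017 2.442
vertex 3.662 1.814 2.866
vertex 3.743 2.114 2.184
endloop
endfacet
facet normal 0.425 0.711 -0.561
outer loop
vertex 4.246 2.017 2.442
vertex 3.743 2.114 2.184
vertex 3.618 3.206 3.474
endloop
endfacet
facet normal 0.029 -0.916 -0.400
outer loop
vertex 3.743 2.114 2.184
vertex 3.662 1.814 2.866
vertex 3.192 2.035 2.325
endloop
endfacet
facet normal -0.267 0.723 -0.638
outer loop
vertex 3.743 2.114 2.184
vertex 3.192 2.035 2.325
vertex 3.618 3.206 3.474
endloop
endfacet
facet normal 0.028 -0.916 -0.399
outer loop
vertex 3.192 2.035 2.325
vertex 3.662 1.814 2.866
vertex 2.916 1.827 2.783
endloop
endfacet
facet normal -0.809 0.534 -0.245
outer loop
vertex 3.192 2.035 2.325
vertex 2.916 1.827 2.783
vertex 3.618 3.206 3.474
endloop
endfacet
facet normal 0.028 -0.916 -0.399
outer loop
vertex 2.916 1.827 2.783
vertex 3.662 1.814 2.866
vertex 3.077 1.611 3.29
endloop
endfacet
facet normal -0.885 0.255 0.390
outer loop
vertex 2.916 1.827 2.783
vertex 3.077 1.611 3.29
vertex 3.618 3.206 3.474
endloop
endfacet
facet normal 0.027 -0.916 -0.401
outer loop
vertex 3.077 1.611 3.29
vertex 3.662 1.814 2.866
vertex 3.58 1.513 3.548
endloop
endfacet
facet normal -0.448 0.049 0.893
outer loop
vertex 3.077 1.611 3.29
vertex 3.58 1.513 3.548
vertex 3.618 3.206 3.474
endloop
endfacet
facet normal 0.029 -0.916 -0.401
outer loop
vertex 3.58 1.513 3.548
vertex 3.662 1.814 2.866
vertex 4.131 1.592 3.407
endloop
endfacet
facet normal 0.243 0.037 0.969
outer loop
vertex 3.58 1.513 3.548
vertex 4.131 1.592 3.407
vertex 3.618 3.206 3.474
endloop
endfacet

endsolid


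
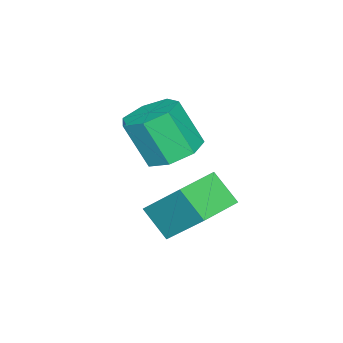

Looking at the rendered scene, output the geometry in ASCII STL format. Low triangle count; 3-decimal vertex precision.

solid 
facet normal -0.053 0.463 -0.885
outer loop
vertex 2.132 0.863 -1.16
vertex 1.212 0.544 -1.272
vertex 1.525 1.375 -0.856
endloop
endfacet
facet normal 0.698 0.651 0.298
outer loop
vertex 2.132 0.863 -1.16
vertex 1.525 1.375 -0.856
vertex 2.228 0.035 0.423
endloop
endfacet
facet normal 0.698 0.651 0.298
outer loop
vertex 2.228 0.035 0.423
vertex 1.525 1.375 -0.856
vertex 1.62 0.547 0.728
endloop
endfacet
facet normal 0.054 -0.463 0.885
outer loop
vertex 2.228 0.035 0.423
vertex 1.62 0.547 0.728
vertex 1.308 -0.284 0.312
endloop
endfacet
facet normal -0.053 0.463 -0.885
outer loop
vertex 1.525 1.375 -0.856
vertex 1.212 0.544 -1.272
vertex 0.682 1.261 -0.865
endloop
endfacet
facet normal -0.123 0.876 0.466
outer loop
vertex 1.525 1.375 -0.856
vertex 0.682 1.261 -0.865
vertex 1.62 0.547 0.728
endloop
endfacet
facet normal -0.123 0.876 0.466
outer loop
vertex 1.62 0.547 0.728
vertex 0.682 1.261 -0.865
vertex 0.777 0.433 0.719
endloop
endfacet
facet normal 0.053 -0.463 0.885
outer loop
vertex 1.62 0.547 0.728
vertex 0.777 0.433 0.719
vertex 1.308 -0.284 0.312
endloop
endfacet
facet normal -0.054 0.463 -0.885
outer loop
vertex 0.682 1.261 -0.865
vertex 1.212 0.544 -1.272
vertex 0.239 0.607 -1.18
endloop
endfacet
facet normal -0.852 0.441 0.282
outer loop
vertex 0.682 1.261 -0.865
vertex 0.239 0.607 -1.18
vertex 0.777 0.433 0.719
endloop
endfacet
facet normal -0.852 0.441 0.282
outer loop
vertex 0.777 0.433 0.719
vertex 0.239 0.607 -1.18
vertex 0.334 -0.221 0.404
endloop
endfacet
facet normal 0.054 -0.463 0.885
outer loop
vertex 0.777 0.433 0.719
vertex 0.334 -0.221 0.404
vertex 1.308 -0.284 0.312
endloop
endfacet
facet normal -0.054 0.463 -0.885
outer loop
vertex 0.239 0.607 -1.18
vertex 1.212 0.544 -1.272
vertex 0.528 -0.094 -1.564
endloop
endfacet
facet normal -0.939 -0.325 -0.114
outer loop
vertex 0.239 0.607 -1.18
vertex 0.528 -0.094 -1.564
vertex 0.334 -0.221 0.404
endloop
endfacet
facet normal -0.939 -0.326 -0.114
outer loop
vertex 0.334 -0.221 0.404
vertex 0.528 -0.094 -1.564
vertex 0.624 -0.922 0.019
endloop
endfacet
facet normal 0.054 -0.464 0.884
outer loop
vertex 0.334 -0.221 0.404
vertex 0.624 -0.922 0.019
vertex 1.308 -0.284 0.312
endloop
endfacet
facet normal -0.053 0.462 -0.885
outer loop
vertex 0.528 -0.094 -1.564
vertex 1.212 0.544 -1.272
vertex 1.333 -0.315 -1.728
endloop
endfacet
facet normal -0.319 -0.848 -0.424
outer loop
vertex 0.528 -0.094 -1.564
vertex 1.333 -0.315 -1.728
vertex 0.624 -0.922 0.019
endloop
endfacet
facet normal -0.319 -0.848 -0.424
outer loop
vertex 0.624 -0.922 0.019
vertex 1.333 -0.315 -1.728
vertex 1.429 -1.143 -0.144
endloop
endfacet
facet normal 0.052 -0.462 0.885
outer loop
vertex 0.624 -0.922 0.019
vertex 1.429 -1.143 -0.144
vertex 1.308 -0.284 0.312
endloop
endfacet
facet normal -0.054 0.462 -0.885
outer loop
vertex 1.333 -0.315 -1.728
vertex 1.212 0.544 -1.272
vertex 2.047 0.111 -1.549
endloop
endfacet
facet normal 0.541 -0.732 -0.415
outer loop
vertex 1.333 -0.315 -1.728
vertex 2.047 0.111 -1.549
vertex 1.429 -1.143 -0.144
endloop
endfacet
facet normal 0.541 -0.731 -0.415
outer loop
vertex 1.429 -1.143 -0.144
vertex 2.047 0.111 -1.549
vertex 2.142 -0.717 0.035
endloop
endfacet
facet normal 0.054 -0.462 0.885
outer loop
vertex 1.429 -1.143 -0.144
vertex 2.142 -0.717 0.035
vertex 1.308 -0.284 0.312
endloop
endfacet
facet normal -0.053 0.464 -0.884
outer loop
vertex 2.047 0.111 -1.549
vertex 1.212 0.544 -1.272
vertex 2.132 0.863 -1.16
endloop
endfacet
facet normal 0.994 -0.064 -0.093
outer loop
vertex 2.047 0.111 -1.549
vertex 2.132 0.863 -1.16
vertex 2.142 -0.717 0.035
endloop
endfacet
facet normal 0.993 -0.065 -0.094
outer loop
vertex 2.142 -0.717 0.035
vertex 2.132 0.863 -1.16
vertex 2.228 0.035 0.423
endloop
endfacet
facet normal 0.054 -0.463 0.885
outer loop
vertex 2.142 -0.717 0.035
vertex 2.228 0.035 0.423
vertex 1.308 -0.284 0.312
endloop
endfacet
facet normal -0.981 0.193 -0.039
outer loop
vertex 3.132 2.878 -0.226
vertex 3.341 3.769 -1.092
vertex 2.929 1.564 -1.625
endloop
endfacet
facet normal -0.165 -0.707 0.688
outer loop
vertex 4.419 1.271 -1.568
vertex 3.132 2.878 -0.226
vertex 2.929 1.564 -1.625
endloop
endfacet
facet normal -0.981 0.192 -0.038
outer loop
vertex 2.929 1.564 -1.625
vertex 3.341 3.769 -1.092
vertex 3.137 2.455 -2.492
endloop
endfacet
facet normal -0.106 -0.681 -0.725
outer loop
vertex 3.137 2.455 -2.492
vertex 4.419 1.271 -1.568
vertex 2.929 1.564 -1.625
endloop
endfacet
facet normal 0.106 0.680 0.725
outer loop
vertex 3.132 2.878 -0.226
vertex 4.831 3.476 -1.035
vertex 3.341 3.769 -1.092
endloop
endfacet
facet normal -0.166 -0.707 0.688
outer loop
vertex 4.623 2.585 -0.168
vertex 3.132 2.878 -0.226
vertex 4.419 1.271 -1.568
endloop
endfacet
facet normal 0.106 0.681 0.725
outer loop
vertex 4.623 2.585 -0.168
vertex 4.831 3.476 -1.035
vertex 3.132 2.878 -0.226
endloop
endfacet
facet normal 0.165 0.707 -0.688
outer loop
vertex 3.341 3.769 -1.092
vertex 4.831 3.476 -1.035
vertex 3.137 2.455 -2.492
endloop
endfacet
facet normal -0.105 -0.680 -0.725
outer loop
vertex 4.628 2.162 -2.434
vertex 4.419 1.271 -1.568
vertex 3.137 2.455 -2.492
endloop
endfacet
facet normal 0.166 0.707 -0.688
outer loop
vertex 3.137 2.455 -2.492
vertex 4.831 3.476 -1.035
vertex 4.628 2.162 -2.434
endloop
endfacet
facet normal 0.980 -0.193 0.038
outer loop
vertex 4.628 2.162 -2.434
vertex 4.623 2.585 -0.168
vertex 4.419 1.271 -1.568
endloop
endfacet
facet normal 0.981 -0.192 0.038
outer loop
vertex 4.831 3.476 -1.035
vertex 4.623 2.585 -0.168
vertex 4.628 2.162 -2.434
endloop
endfacet

endsolid
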